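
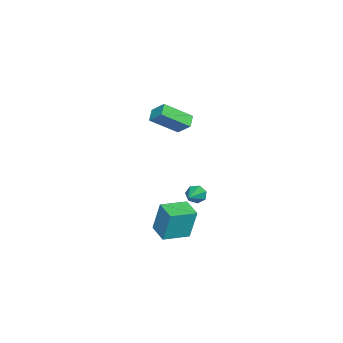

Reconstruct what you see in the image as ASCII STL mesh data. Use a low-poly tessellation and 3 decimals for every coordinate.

solid 
facet normal -0.918 -0.051 -0.393
outer loop
vertex 0.499 -1.671 -3.693
vertex 0.278 -1.294 -3.226
vertex 0.513 -1.126 -3.797
endloop
endfacet
facet normal 0.675 -0.155 -0.721
outer loop
vertex 0.499 -1.671 -3.693
vertex 0.513 -1.126 -3.797
vertex 1.802 -1.206 -2.574
endloop
endfacet
facet normal -0.918 -0.053 -0.393
outer loop
vertex 0.513 -1.126 -3.797
vertex 0.278 -1.294 -3.226
vertex 0.349 -0.707 -3.471
endloop
endfacet
facet normal 0.552 0.636 -0.540
outer loop
vertex 0.513 -1.126 -3.797
vertex 0.349 -0.707 -3.471
vertex 1.802 -1.206 -2.574
endloop
endfacet
facet normal -0.918 -0.053 -0.393
outer loop
vertex 0.349 -0.707 -3.471
vertex 0.278 -1.294 -3.226
vertex 0.132 -0.73 -2.961
endloop
endfacet
facet normal 0.240 0.960 0.145
outer loop
vertex 0.349 -0.707 -3.471
vertex 0.132 -0.73 -2.961
vertex 1.802 -1.206 -2.574
endloop
endfacet
facet normal -0.918 -0.053 -0.393
outer loop
vertex 0.132 -0.73 -2.961
vertex 0.278 -1.294 -3.226
vertex 0.025 -1.178 -2.65
endloop
endfacet
facet normal -0.026 0.574 0.818
outer loop
vertex 0.132 -0.73 -2.961
vertex 0.025 -1.178 -2.65
vertex 1.802 -1.206 -2.574
endloop
endfacet
facet normal -0.918 -0.052 -0.393
outer loop
vertex 0.025 -1.178 -2.65
vertex 0.278 -1.294 -3.226
vertex 0.108 -1.713 -2.773
endloop
endfacet
facet normal -0.045 -0.230 0.972
outer loop
vertex 0.025 -1.178 -2.65
vertex 0.108 -1.713 -2.773
vertex 1.802 -1.206 -2.574
endloop
endfacet
facet normal -0.918 -0.054 -0.394
outer loop
vertex 0.108 -1.713 -2.773
vertex 0.278 -1.294 -3.226
vertex 0.32 -1.932 -3.237
endloop
endfacet
facet normal 0.196 -0.849 0.490
outer loop
vertex 0.108 -1.713 -2.773
vertex 0.32 -1.932 -3.237
vertex 1.802 -1.206 -2.574
endloop
endfacet
facet normal -0.919 -0.054 -0.391
outer loop
vertex 0.32 -1.932 -3.237
vertex 0.278 -1.294 -3.226
vertex 0.499 -1.671 -3.693
endloop
endfacet
facet normal 0.517 -0.815 -0.263
outer loop
vertex 0.32 -1.932 -3.237
vertex 0.499 -1.671 -3.693
vertex 1.802 -1.206 -2.574
endloop
endfacet
facet normal -0.427 0.697 -0.576
outer loop
vertex 1.222 -1.17 3.667
vertex 1.953 -1.05 3.27
vertex 0.933 -1.992 2.887
endloop
endfacet
facet normal -0.869 -0.143 0.473
outer loop
vertex 1.767 -3.35 4.01
vertex 1.222 -1.17 3.667
vertex 0.933 -1.992 2.887
endloop
endfacet
facet normal -0.427 0.697 -0.576
outer loop
vertex 0.933 -1.992 2.887
vertex 1.953 -1.05 3.27
vertex 1.664 -1.872 2.49
endloop
endfacet
facet normal -0.247 -0.703 -0.667
outer loop
vertex 1.664 -1.872 2.49
vertex 1.767 -3.35 4.01
vertex 0.933 -1.992 2.887
endloop
endfacet
facet normal 0.247 0.703 0.667
outer loop
vertex 1.222 -1.17 3.667
vertex 2.787 -2.408 4.393
vertex 1.953 -1.05 3.27
endloop
endfacet
facet normal -0.869 -0.143 0.473
outer loop
vertex 2.056 -2.528 4.79
vertex 1.222 -1.17 3.667
vertex 1.767 -3.35 4.01
endloop
endfacet
facet normal 0.247 0.703 0.667
outer loop
vertex 2.056 -2.528 4.79
vertex 2.787 -2.408 4.393
vertex 1.222 -1.17 3.667
endloop
endfacet
facet normal 0.869 0.143 -0.473
outer loop
vertex 1.953 -1.05 3.27
vertex 2.787 -2.408 4.393
vertex 1.664 -1.872 2.49
endloop
endfacet
facet normal -0.247 -0.703 -0.667
outer loop
vertex 2.498 -3.23 3.613
vertex 1.767 -3.35 4.01
vertex 1.664 -1.872 2.49
endloop
endfacet
facet normal 0.869 0.143 -0.473
outer loop
vertex 1.664 -1.872 2.49
vertex 2.787 -2.408 4.393
vertex 2.498 -3.23 3.613
endloop
endfacet
facet normal 0.427 -0.697 0.576
outer loop
vertex 2.498 -3.23 3.613
vertex 2.056 -2.528 4.79
vertex 1.767 -3.35 4.01
endloop
endfacet
facet normal 0.427 -0.697 0.576
outer loop
vertex 2.787 -2.408 4.393
vertex 2.056 -2.528 4.79
vertex 2.498 -3.23 3.613
endloop
endfacet
facet normal -0.683 -0.715 0.151
outer loop
vertex 4.029 -2.044 -1.939
vertex 2.816 -0.94 -2.196
vertex 4.049 -2.475 -3.892
endloop
endfacet
facet normal 0.730 -0.666 0.154
outer loop
vertex 4.924 -1.56 -4.084
vertex 4.029 -2.044 -1.939
vertex 4.049 -2.475 -3.892
endloop
endfacet
facet normal -0.683 -0.715 0.150
outer loop
vertex 4.049 -2.475 -3.892
vertex 2.816 -0.94 -2.196
vertex 2.837 -1.371 -4.148
endloop
endfacet
facet normal 0.010 -0.215 -0.977
outer loop
vertex 2.837 -1.371 -4.148
vertex 4.924 -1.56 -4.084
vertex 4.049 -2.475 -3.892
endloop
endfacet
facet normal -0.011 0.215 0.976
outer loop
vertex 4.029 -2.044 -1.939
vertex 3.691 -0.025 -2.388
vertex 2.816 -0.94 -2.196
endloop
endfacet
facet normal 0.731 -0.665 0.155
outer loop
vertex 4.903 -1.129 -2.132
vertex 4.029 -2.044 -1.939
vertex 4.924 -1.56 -4.084
endloop
endfacet
facet normal -0.010 0.215 0.976
outer loop
vertex 4.903 -1.129 -2.132
vertex 3.691 -0.025 -2.388
vertex 4.029 -2.044 -1.939
endloop
endfacet
facet normal -0.730 0.666 -0.155
outer loop
vertex 2.816 -0.94 -2.196
vertex 3.691 -0.025 -2.388
vertex 2.837 -1.371 -4.148
endloop
endfacet
facet normal 0.010 -0.216 -0.976
outer loop
vertex 3.711 -0.456 -4.341
vertex 4.924 -1.56 -4.084
vertex 2.837 -1.371 -4.148
endloop
endfacet
facet normal -0.731 0.665 -0.154
outer loop
vertex 2.837 -1.371 -4.148
vertex 3.691 -0.025 -2.388
vertex 3.711 -0.456 -4.341
endloop
endfacet
facet normal 0.683 0.715 -0.151
outer loop
vertex 3.711 -0.456 -4.341
vertex 4.903 -1.129 -2.132
vertex 4.924 -1.56 -4.084
endloop
endfacet
facet normal 0.683 0.715 -0.151
outer loop
vertex 3.691 -0.025 -2.388
vertex 4.903 -1.129 -2.132
vertex 3.711 -0.456 -4.341
endloop
endfacet

endsolid


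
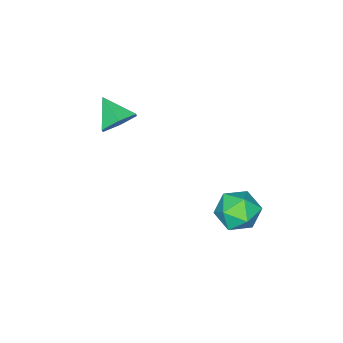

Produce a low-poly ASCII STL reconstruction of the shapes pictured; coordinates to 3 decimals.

solid 
facet normal 0.171 0.814 -0.555
outer loop
vertex -0.838 -0.701 2.166
vertex -1.675 -0.585 2.078
vertex -1.262 -0.227 2.73
endloop
endfacet
facet normal 0.662 -0.249 0.707
outer loop
vertex -0.838 -0.701 2.166
vertex -1.262 -0.227 2.73
vertex -1.905 -1.675 2.822
endloop
endfacet
facet normal 0.171 0.814 -0.555
outer loop
vertex -1.262 -0.227 2.73
vertex -1.675 -0.585 2.078
vertex -2.1 -0.111 2.642
endloop
endfacet
facet normal -0.090 0.103 0.991
outer loop
vertex -1.262 -0.227 2.73
vertex -2.1 -0.111 2.642
vertex -1.905 -1.675 2.822
endloop
endfacet
facet normal 0.171 0.814 -0.555
outer loop
vertex -2.1 -0.111 2.642
vertex -1.675 -0.585 2.078
vertex -2.513 -0.468 1.991
endloop
endfacet
facet normal -0.834 -0.041 0.551
outer loop
vertex -2.1 -0.111 2.642
vertex -2.513 -0.468 1.991
vertex -1.905 -1.675 2.822
endloop
endfacet
facet normal 0.171 0.814 -0.555
outer loop
vertex -2.513 -0.468 1.991
vertex -1.675 -0.585 2.078
vertex -2.088 -0.942 1.427
endloop
endfacet
facet normal -0.827 -0.535 -0.173
outer loop
vertex -2.513 -0.468 1.991
vertex -2.088 -0.942 1.427
vertex -1.905 -1.675 2.822
endloop
endfacet
facet normal 0.171 0.814 -0.555
outer loop
vertex -2.088 -0.942 1.427
vertex -1.675 -0.585 2.078
vertex -1.251 -1.058 1.514
endloop
endfacet
facet normal -0.075 -0.887 -0.456
outer loop
vertex -2.088 -0.942 1.427
vertex -1.251 -1.058 1.514
vertex -1.905 -1.675 2.822
endloop
endfacet
facet normal 0.171 0.814 -0.554
outer loop
vertex -1.251 -1.058 1.514
vertex -1.675 -0.585 2.078
vertex -0.838 -0.701 2.166
endloop
endfacet
facet normal 0.669 -0.743 -0.016
outer loop
vertex -1.251 -1.058 1.514
vertex -0.838 -0.701 2.166
vertex -1.905 -1.675 2.822
endloop
endfacet
facet normal -0.086 0.804 0.588
outer loop
vertex -4.016 4.616 -1.593
vertex -3.475 4.159 -0.889
vertex -3.022 4.716 -1.585
endloop
endfacet
facet normal -0.099 0.990 -0.101
outer loop
vertex -4.016 4.616 -1.593
vertex -3.022 4.716 -1.585
vertex -3.503 4.58 -2.45
endloop
endfacet
facet normal -0.641 0.648 -0.411
outer loop
vertex -4.016 4.616 -1.593
vertex -3.503 4.58 -2.45
vertex -4.253 3.94 -2.289
endloop
endfacet
facet normal -0.964 0.250 0.086
outer loop
vertex -4.016 4.616 -1.593
vertex -4.253 3.94 -2.289
vertex -4.235 3.679 -1.325
endloop
endfacet
facet normal -0.622 0.346 0.703
outer loop
vertex -4.016 4.616 -1.593
vertex -4.235 3.679 -1.325
vertex -3.475 4.159 -0.889
endloop
endfacet
facet normal 0.507 0.762 -0.402
outer loop
vertex -3.503 4.58 -2.45
vertex -3.022 4.716 -1.585
vertex -2.645 4.101 -2.275
endloop
endfacet
facet normal 0.528 0.461 0.713
outer loop
vertex -3.022 4.716 -1.585
vertex -3.475 4.159 -0.889
vertex -2.627 3.84 -1.311
endloop
endfacet
facet normal -0.339 -0.279 0.898
outer loop
vertex -3.475 4.159 -0.889
vertex -4.235 3.679 -1.325
vertex -3.377 3.2 -1.15
endloop
endfacet
facet normal -0.895 -0.435 -0.101
outer loop
vertex -4.235 3.679 -1.325
vertex -4.253 3.94 -2.289
vertex -3.858 3.064 -2.015
endloop
endfacet
facet normal -0.372 0.208 -0.905
outer loop
vertex -4.253 3.94 -2.289
vertex -3.503 4.58 -2.45
vertex -3.405 3.621 -2.711
endloop
endfacet
facet normal 0.964 -0.250 -0.086
outer loop
vertex -2.864 3.164 -2.007
vertex -2.645 4.101 -2.275
vertex -2.627 3.84 -1.311
endloop
endfacet
facet normal 0.641 -0.648 0.411
outer loop
vertex -2.864 3.164 -2.007
vertex -2.627 3.84 -1.311
vertex -3.377 3.2 -1.15
endloop
endfacet
facet normal 0.099 -0.990 0.101
outer loop
vertex -2.864 3.164 -2.007
vertex -3.377 3.2 -1.15
vertex -3.858 3.064 -2.015
endloop
endfacet
facet normal 0.086 -0.804 -0.588
outer loop
vertex -2.864 3.164 -2.007
vertex -3.858 3.064 -2.015
vertex -3.405 3.621 -2.711
endloop
endfacet
facet normal 0.622 -0.346 -0.703
outer loop
vertex -2.864 3.164 -2.007
vertex -3.405 3.621 -2.711
vertex -2.645 4.101 -2.275
endloop
endfacet
facet normal 0.895 0.435 0.101
outer loop
vertex -2.627 3.84 -1.311
vertex -2.645 4.101 -2.275
vertex -3.022 4.716 -1.585
endloop
endfacet
facet normal 0.372 -0.208 0.905
outer loop
vertex -3.377 3.2 -1.15
vertex -2.627 3.84 -1.311
vertex -3.475 4.159 -0.889
endloop
endfacet
facet normal -0.507 -0.762 0.402
outer loop
vertex -3.858 3.064 -2.015
vertex -3.377 3.2 -1.15
vertex -4.235 3.679 -1.325
endloop
endfacet
facet normal -0.528 -0.461 -0.713
outer loop
vertex -3.405 3.621 -2.711
vertex -3.858 3.064 -2.015
vertex -4.253 3.94 -2.289
endloop
endfacet
facet normal 0.339 0.279 -0.898
outer loop
vertex -2.645 4.101 -2.275
vertex -3.405 3.621 -2.711
vertex -3.503 4.58 -2.45
endloop
endfacet

endsolid


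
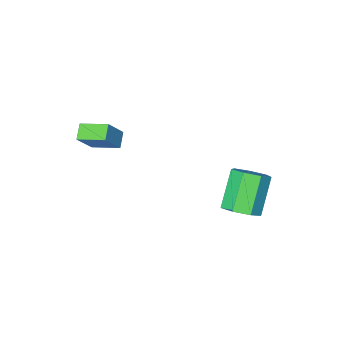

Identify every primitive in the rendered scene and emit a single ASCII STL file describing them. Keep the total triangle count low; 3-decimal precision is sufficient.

solid 
facet normal -0.548 -0.639 0.540
outer loop
vertex 2.734 -2.929 2.443
vertex 1.87 -1.849 2.845
vertex 1.854 -3.187 1.244
endloop
endfacet
facet normal 0.600 -0.749 -0.279
outer loop
vertex 2.33 -2.631 0.775
vertex 2.734 -2.929 2.443
vertex 1.854 -3.187 1.244
endloop
endfacet
facet normal -0.547 -0.640 0.540
outer loop
vertex 1.854 -3.187 1.244
vertex 1.87 -1.849 2.845
vertex 0.989 -2.108 1.646
endloop
endfacet
facet normal -0.583 -0.171 -0.794
outer loop
vertex 0.989 -2.108 1.646
vertex 2.33 -2.631 0.775
vertex 1.854 -3.187 1.244
endloop
endfacet
facet normal 0.583 0.171 0.794
outer loop
vertex 2.734 -2.929 2.443
vertex 2.346 -1.293 2.376
vertex 1.87 -1.849 2.845
endloop
endfacet
facet normal 0.600 -0.749 -0.279
outer loop
vertex 3.211 -2.372 1.974
vertex 2.734 -2.929 2.443
vertex 2.33 -2.631 0.775
endloop
endfacet
facet normal 0.582 0.171 0.795
outer loop
vertex 3.211 -2.372 1.974
vertex 2.346 -1.293 2.376
vertex 2.734 -2.929 2.443
endloop
endfacet
facet normal -0.600 0.749 0.279
outer loop
vertex 1.87 -1.849 2.845
vertex 2.346 -1.293 2.376
vertex 0.989 -2.108 1.646
endloop
endfacet
facet normal -0.583 -0.170 -0.795
outer loop
vertex 1.466 -1.551 1.177
vertex 2.33 -2.631 0.775
vertex 0.989 -2.108 1.646
endloop
endfacet
facet normal -0.600 0.749 0.279
outer loop
vertex 0.989 -2.108 1.646
vertex 2.346 -1.293 2.376
vertex 1.466 -1.551 1.177
endloop
endfacet
facet normal 0.547 0.639 -0.540
outer loop
vertex 1.466 -1.551 1.177
vertex 3.211 -2.372 1.974
vertex 2.33 -2.631 0.775
endloop
endfacet
facet normal 0.547 0.640 -0.539
outer loop
vertex 2.346 -1.293 2.376
vertex 3.211 -2.372 1.974
vertex 1.466 -1.551 1.177
endloop
endfacet
facet normal 0.511 0.405 -0.758
outer loop
vertex -0.974 3.018 -0.601
vertex -1.751 3.429 -0.905
vertex -1.119 3.755 -0.305
endloop
endfacet
facet normal 0.841 -0.051 0.539
outer loop
vertex -0.974 3.018 -0.601
vertex -1.119 3.755 -0.305
vertex -2.032 2.179 0.969
endloop
endfacet
facet normal 0.840 -0.051 0.540
outer loop
vertex -2.032 2.179 0.969
vertex -1.119 3.755 -0.305
vertex -2.177 2.916 1.264
endloop
endfacet
facet normal -0.511 -0.404 0.759
outer loop
vertex -2.032 2.179 0.969
vertex -2.177 2.916 1.264
vertex -2.809 2.591 0.665
endloop
endfacet
facet normal 0.510 0.406 -0.758
outer loop
vertex -1.119 3.755 -0.305
vertex -1.751 3.429 -0.905
vertex -1.74 4.246 -0.46
endloop
endfacet
facet normal 0.383 0.682 0.623
outer loop
vertex -1.119 3.755 -0.305
vertex -1.74 4.246 -0.46
vertex -2.177 2.916 1.264
endloop
endfacet
facet normal 0.384 0.681 0.623
outer loop
vertex -2.177 2.916 1.264
vertex -1.74 4.246 -0.46
vertex -2.798 3.408 1.109
endloop
endfacet
facet normal -0.510 -0.405 0.758
outer loop
vertex -2.177 2.916 1.264
vertex -2.798 3.408 1.109
vertex -2.809 2.591 0.665
endloop
endfacet
facet normal 0.512 0.406 -0.757
outer loop
vertex -1.74 4.246 -0.46
vertex -1.751 3.429 -0.905
vertex -2.369 4.123 -0.951
endloop
endfacet
facet normal -0.362 0.902 0.238
outer loop
vertex -1.74 4.246 -0.46
vertex -2.369 4.123 -0.951
vertex -2.798 3.408 1.109
endloop
endfacet
facet normal -0.363 0.901 0.237
outer loop
vertex -2.798 3.408 1.109
vertex -2.369 4.123 -0.951
vertex -3.427 3.284 0.618
endloop
endfacet
facet normal -0.512 -0.405 0.758
outer loop
vertex -2.798 3.408 1.109
vertex -3.427 3.284 0.618
vertex -2.809 2.591 0.665
endloop
endfacet
facet normal 0.511 0.405 -0.759
outer loop
vertex -2.369 4.123 -0.951
vertex -1.751 3.429 -0.905
vertex -2.533 3.477 -1.406
endloop
endfacet
facet normal -0.835 0.442 -0.327
outer loop
vertex -2.369 4.123 -0.951
vertex -2.533 3.477 -1.406
vertex -3.427 3.284 0.618
endloop
endfacet
facet normal -0.835 0.442 -0.327
outer loop
vertex -3.427 3.284 0.618
vertex -2.533 3.477 -1.406
vertex -3.591 2.638 0.163
endloop
endfacet
facet normal -0.511 -0.404 0.758
outer loop
vertex -3.427 3.284 0.618
vertex -3.591 2.638 0.163
vertex -2.809 2.591 0.665
endloop
endfacet
facet normal 0.511 0.405 -0.758
outer loop
vertex -2.533 3.477 -1.406
vertex -1.751 3.429 -0.905
vertex -2.108 2.795 -1.484
endloop
endfacet
facet normal -0.679 -0.350 -0.645
outer loop
vertex -2.533 3.477 -1.406
vertex -2.108 2.795 -1.484
vertex -3.591 2.638 0.163
endloop
endfacet
facet normal -0.679 -0.350 -0.645
outer loop
vertex -3.591 2.638 0.163
vertex -2.108 2.795 -1.484
vertex -3.166 1.957 0.085
endloop
endfacet
facet normal -0.511 -0.406 0.758
outer loop
vertex -3.591 2.638 0.163
vertex -3.166 1.957 0.085
vertex -2.809 2.591 0.665
endloop
endfacet
facet normal 0.511 0.405 -0.758
outer loop
vertex -2.108 2.795 -1.484
vertex -1.751 3.429 -0.905
vertex -1.414 2.591 -1.125
endloop
endfacet
facet normal -0.012 -0.879 -0.477
outer loop
vertex -2.108 2.795 -1.484
vertex -1.414 2.591 -1.125
vertex -3.166 1.957 0.085
endloop
endfacet
facet normal -0.012 -0.878 -0.478
outer loop
vertex -3.166 1.957 0.085
vertex -1.414 2.591 -1.125
vertex -2.472 1.752 0.444
endloop
endfacet
facet normal -0.512 -0.405 0.758
outer loop
vertex -3.166 1.957 0.085
vertex -2.472 1.752 0.444
vertex -2.809 2.591 0.665
endloop
endfacet
facet normal 0.511 0.405 -0.759
outer loop
vertex -1.414 2.591 -1.125
vertex -1.751 3.429 -0.905
vertex -0.974 3.018 -0.601
endloop
endfacet
facet normal 0.665 -0.746 0.049
outer loop
vertex -1.414 2.591 -1.125
vertex -0.974 3.018 -0.601
vertex -2.472 1.752 0.444
endloop
endfacet
facet normal 0.665 -0.746 0.049
outer loop
vertex -2.472 1.752 0.444
vertex -0.974 3.018 -0.601
vertex -2.032 2.179 0.969
endloop
endfacet
facet normal -0.511 -0.405 0.758
outer loop
vertex -2.472 1.752 0.444
vertex -2.032 2.179 0.969
vertex -2.809 2.591 0.665
endloop
endfacet

endsolid


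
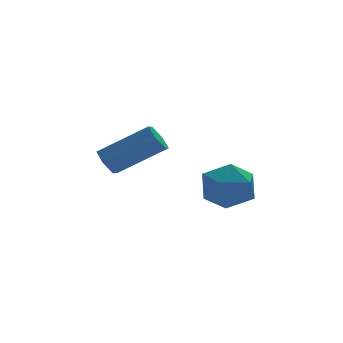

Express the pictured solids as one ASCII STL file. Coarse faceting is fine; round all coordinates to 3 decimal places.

solid 
facet normal -0.177 0.561 0.809
outer loop
vertex 2.492 -1.205 -0.042
vertex 1.591 -1.605 0.038
vertex 2.361 -2.023 0.497
endloop
endfacet
facet normal 0.519 0.411 0.750
outer loop
vertex 2.492 -1.205 -0.042
vertex 2.361 -2.023 0.497
vertex 3.149 -1.942 -0.093
endloop
endfacet
facet normal 0.745 0.656 0.120
outer loop
vertex 2.492 -1.205 -0.042
vertex 3.149 -1.942 -0.093
vertex 2.868 -1.472 -0.916
endloop
endfacet
facet normal 0.189 0.959 -0.211
outer loop
vertex 2.492 -1.205 -0.042
vertex 2.868 -1.472 -0.916
vertex 1.905 -1.264 -0.835
endloop
endfacet
facet normal -0.380 0.900 0.215
outer loop
vertex 2.492 -1.205 -0.042
vertex 1.905 -1.264 -0.835
vertex 1.591 -1.605 0.038
endloop
endfacet
facet normal 0.591 -0.300 0.749
outer loop
vertex 3.149 -1.942 -0.093
vertex 2.361 -2.023 0.497
vertex 2.655 -2.796 -0.045
endloop
endfacet
facet normal -0.534 -0.057 0.844
outer loop
vertex 2.361 -2.023 0.497
vertex 1.591 -1.605 0.038
vertex 1.692 -2.588 0.036
endloop
endfacet
facet normal -0.862 0.492 -0.118
outer loop
vertex 1.591 -1.605 0.038
vertex 1.905 -1.264 -0.835
vertex 1.411 -2.118 -0.787
endloop
endfacet
facet normal 0.059 0.588 -0.807
outer loop
vertex 1.905 -1.264 -0.835
vertex 2.868 -1.472 -0.916
vertex 2.199 -2.037 -1.377
endloop
endfacet
facet normal 0.958 0.099 -0.270
outer loop
vertex 2.868 -1.472 -0.916
vertex 3.149 -1.942 -0.093
vertex 2.969 -2.455 -0.918
endloop
endfacet
facet normal -0.189 -0.959 0.211
outer loop
vertex 2.068 -2.855 -0.838
vertex 2.655 -2.796 -0.045
vertex 1.692 -2.588 0.036
endloop
endfacet
facet normal -0.745 -0.656 -0.120
outer loop
vertex 2.068 -2.855 -0.838
vertex 1.692 -2.588 0.036
vertex 1.411 -2.118 -0.787
endloop
endfacet
facet normal -0.519 -0.411 -0.750
outer loop
vertex 2.068 -2.855 -0.838
vertex 1.411 -2.118 -0.787
vertex 2.199 -2.037 -1.377
endloop
endfacet
facet normal 0.177 -0.561 -0.809
outer loop
vertex 2.068 -2.855 -0.838
vertex 2.199 -2.037 -1.377
vertex 2.969 -2.455 -0.918
endloop
endfacet
facet normal 0.380 -0.900 -0.215
outer loop
vertex 2.068 -2.855 -0.838
vertex 2.969 -2.455 -0.918
vertex 2.655 -2.796 -0.045
endloop
endfacet
facet normal -0.059 -0.588 0.807
outer loop
vertex 1.692 -2.588 0.036
vertex 2.655 -2.796 -0.045
vertex 2.361 -2.023 0.497
endloop
endfacet
facet normal -0.958 -0.099 0.270
outer loop
vertex 1.411 -2.118 -0.787
vertex 1.692 -2.588 0.036
vertex 1.591 -1.605 0.038
endloop
endfacet
facet normal -0.591 0.300 -0.749
outer loop
vertex 2.199 -2.037 -1.377
vertex 1.411 -2.118 -0.787
vertex 1.905 -1.264 -0.835
endloop
endfacet
facet normal 0.534 0.057 -0.844
outer loop
vertex 2.969 -2.455 -0.918
vertex 2.199 -2.037 -1.377
vertex 2.868 -1.472 -0.916
endloop
endfacet
facet normal 0.862 -0.492 0.118
outer loop
vertex 2.655 -2.796 -0.045
vertex 2.969 -2.455 -0.918
vertex 3.149 -1.942 -0.093
endloop
endfacet
facet normal -0.791 0.283 -0.543
outer loop
vertex 0.093 1.81 -0.983
vertex -0.227 1.881 -0.48
vertex 0.09 2.34 -0.702
endloop
endfacet
facet normal 0.612 0.373 -0.697
outer loop
vertex 0.093 1.81 -0.983
vertex 0.09 2.34 -0.702
vertex 1.667 1.248 0.098
endloop
endfacet
facet normal 0.612 0.374 -0.697
outer loop
vertex 1.667 1.248 0.098
vertex 0.09 2.34 -0.702
vertex 1.663 1.778 0.379
endloop
endfacet
facet normal 0.790 -0.282 0.544
outer loop
vertex 1.667 1.248 0.098
vertex 1.663 1.778 0.379
vertex 1.347 1.319 0.6
endloop
endfacet
facet normal -0.791 0.283 -0.543
outer loop
vertex 0.09 2.34 -0.702
vertex -0.227 1.881 -0.48
vertex -0.23 2.411 -0.199
endloop
endfacet
facet normal 0.301 0.952 0.057
outer loop
vertex 0.09 2.34 -0.702
vertex -0.23 2.411 -0.199
vertex 1.663 1.778 0.379
endloop
endfacet
facet normal 0.301 0.952 0.057
outer loop
vertex 1.663 1.778 0.379
vertex -0.23 2.411 -0.199
vertex 1.343 1.849 0.882
endloop
endfacet
facet normal 0.791 -0.283 0.543
outer loop
vertex 1.663 1.778 0.379
vertex 1.343 1.849 0.882
vertex 1.347 1.319 0.6
endloop
endfacet
facet normal -0.790 0.284 -0.544
outer loop
vertex -0.23 2.411 -0.199
vertex -0.227 1.881 -0.48
vertex -0.547 1.952 0.022
endloop
endfacet
facet normal -0.312 0.578 0.754
outer loop
vertex -0.23 2.411 -0.199
vertex -0.547 1.952 0.022
vertex 1.343 1.849 0.882
endloop
endfacet
facet normal -0.312 0.578 0.754
outer loop
vertex 1.343 1.849 0.882
vertex -0.547 1.952 0.022
vertex 1.027 1.39 1.103
endloop
endfacet
facet normal 0.791 -0.283 0.543
outer loop
vertex 1.343 1.849 0.882
vertex 1.027 1.39 1.103
vertex 1.347 1.319 0.6
endloop
endfacet
facet normal -0.790 0.282 -0.544
outer loop
vertex -0.547 1.952 0.022
vertex -0.227 1.881 -0.48
vertex -0.543 1.422 -0.259
endloop
endfacet
facet normal -0.612 -0.374 0.697
outer loop
vertex -0.547 1.952 0.022
vertex -0.543 1.422 -0.259
vertex 1.027 1.39 1.103
endloop
endfacet
facet normal -0.612 -0.373 0.697
outer loop
vertex 1.027 1.39 1.103
vertex -0.543 1.422 -0.259
vertex 1.03 0.86 0.822
endloop
endfacet
facet normal 0.791 -0.283 0.543
outer loop
vertex 1.027 1.39 1.103
vertex 1.03 0.86 0.822
vertex 1.347 1.319 0.6
endloop
endfacet
facet normal -0.791 0.283 -0.543
outer loop
vertex -0.543 1.422 -0.259
vertex -0.227 1.881 -0.48
vertex -0.223 1.351 -0.762
endloop
endfacet
facet normal -0.301 -0.952 -0.057
outer loop
vertex -0.543 1.422 -0.259
vertex -0.223 1.351 -0.762
vertex 1.03 0.86 0.822
endloop
endfacet
facet normal -0.301 -0.952 -0.057
outer loop
vertex 1.03 0.86 0.822
vertex -0.223 1.351 -0.762
vertex 1.35 0.789 0.319
endloop
endfacet
facet normal 0.791 -0.283 0.543
outer loop
vertex 1.03 0.86 0.822
vertex 1.35 0.789 0.319
vertex 1.347 1.319 0.6
endloop
endfacet
facet normal -0.791 0.283 -0.543
outer loop
vertex -0.223 1.351 -0.762
vertex -0.227 1.881 -0.48
vertex 0.093 1.81 -0.983
endloop
endfacet
facet normal 0.312 -0.578 -0.754
outer loop
vertex -0.223 1.351 -0.762
vertex 0.093 1.81 -0.983
vertex 1.35 0.789 0.319
endloop
endfacet
facet normal 0.311 -0.578 -0.754
outer loop
vertex 1.35 0.789 0.319
vertex 0.093 1.81 -0.983
vertex 1.667 1.248 0.098
endloop
endfacet
facet normal 0.790 -0.284 0.544
outer loop
vertex 1.35 0.789 0.319
vertex 1.667 1.248 0.098
vertex 1.347 1.319 0.6
endloop
endfacet

endsolid


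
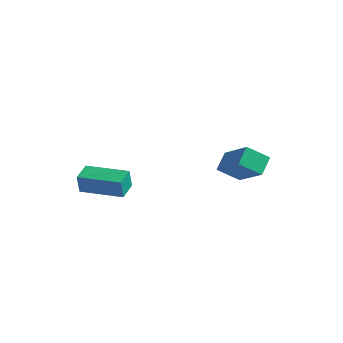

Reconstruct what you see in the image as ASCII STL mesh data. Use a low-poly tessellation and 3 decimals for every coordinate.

solid 
facet normal -0.968 -0.247 -0.052
outer loop
vertex -4.167 -0.702 3.152
vertex -4.396 0.17 3.281
vertex -4.154 -0.567 2.263
endloop
endfacet
facet normal 0.252 -0.957 -0.142
outer loop
vertex -2.364 -0.11 2.359
vertex -4.167 -0.702 3.152
vertex -4.154 -0.567 2.263
endloop
endfacet
facet normal -0.968 -0.247 -0.051
outer loop
vertex -4.154 -0.567 2.263
vertex -4.396 0.17 3.281
vertex -4.383 0.304 2.391
endloop
endfacet
facet normal 0.015 0.149 -0.989
outer loop
vertex -4.383 0.304 2.391
vertex -2.364 -0.11 2.359
vertex -4.154 -0.567 2.263
endloop
endfacet
facet normal -0.015 -0.150 0.989
outer loop
vertex -4.167 -0.702 3.152
vertex -2.606 0.627 3.377
vertex -4.396 0.17 3.281
endloop
endfacet
facet normal 0.253 -0.957 -0.140
outer loop
vertex -2.377 -0.244 3.249
vertex -4.167 -0.702 3.152
vertex -2.364 -0.11 2.359
endloop
endfacet
facet normal -0.015 -0.149 0.989
outer loop
vertex -2.377 -0.244 3.249
vertex -2.606 0.627 3.377
vertex -4.167 -0.702 3.152
endloop
endfacet
facet normal -0.252 0.957 0.140
outer loop
vertex -4.396 0.17 3.281
vertex -2.606 0.627 3.377
vertex -4.383 0.304 2.391
endloop
endfacet
facet normal 0.015 0.150 -0.989
outer loop
vertex -2.593 0.762 2.488
vertex -2.364 -0.11 2.359
vertex -4.383 0.304 2.391
endloop
endfacet
facet normal -0.253 0.957 0.142
outer loop
vertex -4.383 0.304 2.391
vertex -2.606 0.627 3.377
vertex -2.593 0.762 2.488
endloop
endfacet
facet normal 0.968 0.247 0.051
outer loop
vertex -2.593 0.762 2.488
vertex -2.377 -0.244 3.249
vertex -2.364 -0.11 2.359
endloop
endfacet
facet normal 0.968 0.247 0.052
outer loop
vertex -2.606 0.627 3.377
vertex -2.377 -0.244 3.249
vertex -2.593 0.762 2.488
endloop
endfacet
facet normal -0.746 0.301 -0.593
outer loop
vertex 0.049 2.768 3.318
vertex -0.073 3.528 3.857
vertex 0.767 3.324 2.697
endloop
endfacet
facet normal 0.130 -0.809 -0.574
outer loop
vertex 2.133 2.772 3.783
vertex 0.049 2.768 3.318
vertex 0.767 3.324 2.697
endloop
endfacet
facet normal -0.746 0.302 -0.593
outer loop
vertex 0.767 3.324 2.697
vertex -0.073 3.528 3.857
vertex 0.645 4.084 3.237
endloop
endfacet
facet normal 0.653 0.506 -0.564
outer loop
vertex 0.645 4.084 3.237
vertex 2.133 2.772 3.783
vertex 0.767 3.324 2.697
endloop
endfacet
facet normal -0.653 -0.505 0.564
outer loop
vertex 0.049 2.768 3.318
vertex 1.293 2.976 4.943
vertex -0.073 3.528 3.857
endloop
endfacet
facet normal 0.130 -0.808 -0.574
outer loop
vertex 1.415 2.216 4.403
vertex 0.049 2.768 3.318
vertex 2.133 2.772 3.783
endloop
endfacet
facet normal -0.653 -0.506 0.564
outer loop
vertex 1.415 2.216 4.403
vertex 1.293 2.976 4.943
vertex 0.049 2.768 3.318
endloop
endfacet
facet normal -0.130 0.808 0.574
outer loop
vertex -0.073 3.528 3.857
vertex 1.293 2.976 4.943
vertex 0.645 4.084 3.237
endloop
endfacet
facet normal 0.653 0.505 -0.565
outer loop
vertex 2.011 3.532 4.322
vertex 2.133 2.772 3.783
vertex 0.645 4.084 3.237
endloop
endfacet
facet normal -0.129 0.808 0.574
outer loop
vertex 0.645 4.084 3.237
vertex 1.293 2.976 4.943
vertex 2.011 3.532 4.322
endloop
endfacet
facet normal 0.746 -0.301 0.594
outer loop
vertex 2.011 3.532 4.322
vertex 1.415 2.216 4.403
vertex 2.133 2.772 3.783
endloop
endfacet
facet normal 0.747 -0.302 0.593
outer loop
vertex 1.293 2.976 4.943
vertex 1.415 2.216 4.403
vertex 2.011 3.532 4.322
endloop
endfacet

endsolid


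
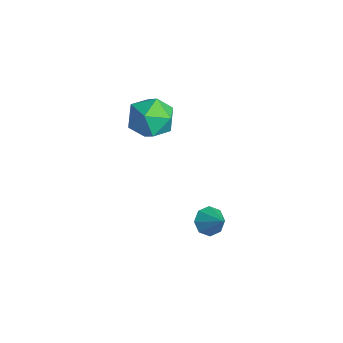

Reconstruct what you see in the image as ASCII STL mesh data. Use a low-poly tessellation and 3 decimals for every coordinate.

solid 
facet normal -0.744 -0.181 -0.644
outer loop
vertex 0.884 -1.763 -2.541
vertex 0.49 -1.612 -2.128
vertex 0.785 -1.323 -2.55
endloop
endfacet
facet normal 0.907 0.196 -0.372
outer loop
vertex 0.884 -1.763 -2.541
vertex 0.785 -1.323 -2.55
vertex 1.25 -1.428 -1.472
endloop
endfacet
facet normal -0.744 -0.181 -0.644
outer loop
vertex 0.785 -1.323 -2.55
vertex 0.49 -1.612 -2.128
vertex 0.513 -1.052 -2.312
endloop
endfacet
facet normal 0.607 0.773 -0.186
outer loop
vertex 0.785 -1.323 -2.55
vertex 0.513 -1.052 -2.312
vertex 1.25 -1.428 -1.472
endloop
endfacet
facet normal -0.744 -0.181 -0.643
outer loop
vertex 0.513 -1.052 -2.312
vertex 0.49 -1.612 -2.128
vertex 0.228 -1.109 -1.966
endloop
endfacet
facet normal 0.157 0.945 0.285
outer loop
vertex 0.513 -1.052 -2.312
vertex 0.228 -1.109 -1.966
vertex 1.25 -1.428 -1.472
endloop
endfacet
facet normal -0.745 -0.181 -0.642
outer loop
vertex 0.228 -1.109 -1.966
vertex 0.49 -1.612 -2.128
vertex 0.097 -1.461 -1.715
endloop
endfacet
facet normal -0.179 0.615 0.768
outer loop
vertex 0.228 -1.109 -1.966
vertex 0.097 -1.461 -1.715
vertex 1.25 -1.428 -1.472
endloop
endfacet
facet normal -0.745 -0.181 -0.643
outer loop
vertex 0.097 -1.461 -1.715
vertex 0.49 -1.612 -2.128
vertex 0.196 -1.901 -1.706
endloop
endfacet
facet normal -0.205 -0.026 0.978
outer loop
vertex 0.097 -1.461 -1.715
vertex 0.196 -1.901 -1.706
vertex 1.25 -1.428 -1.472
endloop
endfacet
facet normal -0.744 -0.182 -0.643
outer loop
vertex 0.196 -1.901 -1.706
vertex 0.49 -1.612 -2.128
vertex 0.468 -2.172 -1.944
endloop
endfacet
facet normal 0.094 -0.602 0.793
outer loop
vertex 0.196 -1.901 -1.706
vertex 0.468 -2.172 -1.944
vertex 1.25 -1.428 -1.472
endloop
endfacet
facet normal -0.744 -0.182 -0.643
outer loop
vertex 0.468 -2.172 -1.944
vertex 0.49 -1.612 -2.128
vertex 0.753 -2.115 -2.29
endloop
endfacet
facet normal 0.544 -0.775 0.321
outer loop
vertex 0.468 -2.172 -1.944
vertex 0.753 -2.115 -2.29
vertex 1.25 -1.428 -1.472
endloop
endfacet
facet normal -0.744 -0.182 -0.643
outer loop
vertex 0.753 -2.115 -2.29
vertex 0.49 -1.612 -2.128
vertex 0.884 -1.763 -2.541
endloop
endfacet
facet normal 0.881 -0.444 -0.163
outer loop
vertex 0.753 -2.115 -2.29
vertex 0.884 -1.763 -2.541
vertex 1.25 -1.428 -1.472
endloop
endfacet
facet normal -0.670 0.728 -0.146
outer loop
vertex -2.035 -2.464 1.609
vertex -2.386 -2.62 2.44
vertex -1.707 -2.016 2.336
endloop
endfacet
facet normal -0.064 0.862 -0.502
outer loop
vertex -2.035 -2.464 1.609
vertex -1.707 -2.016 2.336
vertex -1.133 -2.342 1.703
endloop
endfacet
facet normal 0.056 0.317 -0.947
outer loop
vertex -2.035 -2.464 1.609
vertex -1.133 -2.342 1.703
vertex -1.458 -3.147 1.414
endloop
endfacet
facet normal -0.475 -0.154 -0.866
outer loop
vertex -2.035 -2.464 1.609
vertex -1.458 -3.147 1.414
vertex -2.233 -3.318 1.87
endloop
endfacet
facet normal -0.923 0.101 -0.371
outer loop
vertex -2.035 -2.464 1.609
vertex -2.233 -3.318 1.87
vertex -2.386 -2.62 2.44
endloop
endfacet
facet normal 0.469 0.883 -0.029
outer loop
vertex -1.133 -2.342 1.703
vertex -1.707 -2.016 2.336
vertex -0.927 -2.422 2.59
endloop
endfacet
facet normal -0.509 0.666 0.545
outer loop
vertex -1.707 -2.016 2.336
vertex -2.386 -2.62 2.44
vertex -1.702 -2.593 3.046
endloop
endfacet
facet normal -0.919 -0.350 0.182
outer loop
vertex -2.386 -2.62 2.44
vertex -2.233 -3.318 1.87
vertex -2.027 -3.398 2.757
endloop
endfacet
facet normal -0.195 -0.762 -0.618
outer loop
vertex -2.233 -3.318 1.87
vertex -1.458 -3.147 1.414
vertex -1.453 -3.724 2.124
endloop
endfacet
facet normal 0.663 0.001 -0.749
outer loop
vertex -1.458 -3.147 1.414
vertex -1.133 -2.342 1.703
vertex -0.774 -3.12 2.02
endloop
endfacet
facet normal 0.475 0.154 0.866
outer loop
vertex -1.125 -3.276 2.851
vertex -0.927 -2.422 2.59
vertex -1.702 -2.593 3.046
endloop
endfacet
facet normal -0.056 -0.317 0.947
outer loop
vertex -1.125 -3.276 2.851
vertex -1.702 -2.593 3.046
vertex -2.027 -3.398 2.757
endloop
endfacet
facet normal 0.064 -0.862 0.502
outer loop
vertex -1.125 -3.276 2.851
vertex -2.027 -3.398 2.757
vertex -1.453 -3.724 2.124
endloop
endfacet
facet normal 0.670 -0.728 0.146
outer loop
vertex -1.125 -3.276 2.851
vertex -1.453 -3.724 2.124
vertex -0.774 -3.12 2.02
endloop
endfacet
facet normal 0.923 -0.101 0.371
outer loop
vertex -1.125 -3.276 2.851
vertex -0.774 -3.12 2.02
vertex -0.927 -2.422 2.59
endloop
endfacet
facet normal 0.195 0.762 0.618
outer loop
vertex -1.702 -2.593 3.046
vertex -0.927 -2.422 2.59
vertex -1.707 -2.016 2.336
endloop
endfacet
facet normal -0.663 -0.001 0.749
outer loop
vertex -2.027 -3.398 2.757
vertex -1.702 -2.593 3.046
vertex -2.386 -2.62 2.44
endloop
endfacet
facet normal -0.469 -0.883 0.029
outer loop
vertex -1.453 -3.724 2.124
vertex -2.027 -3.398 2.757
vertex -2.233 -3.318 1.87
endloop
endfacet
facet normal 0.509 -0.666 -0.545
outer loop
vertex -0.774 -3.12 2.02
vertex -1.453 -3.724 2.124
vertex -1.458 -3.147 1.414
endloop
endfacet
facet normal 0.919 0.350 -0.182
outer loop
vertex -0.927 -2.422 2.59
vertex -0.774 -3.12 2.02
vertex -1.133 -2.342 1.703
endloop
endfacet

endsolid


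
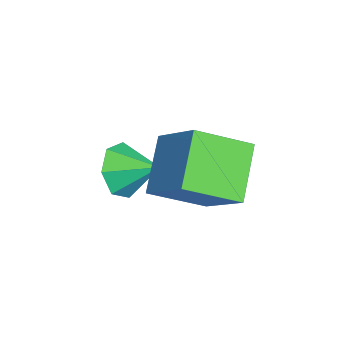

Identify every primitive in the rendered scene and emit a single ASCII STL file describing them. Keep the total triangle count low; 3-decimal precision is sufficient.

solid 
facet normal -0.337 -0.845 -0.416
outer loop
vertex 0.091 1.902 -4.233
vertex -0.335 1.669 -3.416
vertex -0.684 2.168 -4.146
endloop
endfacet
facet normal 0.225 0.824 -0.520
outer loop
vertex 0.091 1.902 -4.233
vertex -0.684 2.168 -4.146
vertex 0.095 2.751 -2.884
endloop
endfacet
facet normal -0.336 -0.845 -0.417
outer loop
vertex -0.684 2.168 -4.146
vertex -0.335 1.669 -3.416
vertex -1.197 2.058 -3.51
endloop
endfacet
facet normal -0.401 0.900 -0.168
outer loop
vertex -0.684 2.168 -4.146
vertex -1.197 2.058 -3.51
vertex 0.095 2.751 -2.884
endloop
endfacet
facet normal -0.336 -0.845 -0.416
outer loop
vertex -1.197 2.058 -3.51
vertex -0.335 1.669 -3.416
vertex -1.061 1.656 -2.803
endloop
endfacet
facet normal -0.584 0.652 0.483
outer loop
vertex -1.197 2.058 -3.51
vertex -1.061 1.656 -2.803
vertex 0.095 2.751 -2.884
endloop
endfacet
facet normal -0.336 -0.845 -0.416
outer loop
vertex -1.061 1.656 -2.803
vertex -0.335 1.669 -3.416
vertex -0.378 1.264 -2.558
endloop
endfacet
facet normal -0.186 0.267 0.946
outer loop
vertex -1.061 1.656 -2.803
vertex -0.378 1.264 -2.558
vertex 0.095 2.751 -2.884
endloop
endfacet
facet normal -0.337 -0.845 -0.416
outer loop
vertex -0.378 1.264 -2.558
vertex -0.335 1.669 -3.416
vertex 0.337 1.177 -2.96
endloop
endfacet
facet normal 0.493 0.034 0.869
outer loop
vertex -0.378 1.264 -2.558
vertex 0.337 1.177 -2.96
vertex 0.095 2.751 -2.884
endloop
endfacet
facet normal -0.336 -0.845 -0.416
outer loop
vertex 0.337 1.177 -2.96
vertex -0.335 1.669 -3.416
vertex 0.546 1.461 -3.705
endloop
endfacet
facet normal 0.941 0.130 0.313
outer loop
vertex 0.337 1.177 -2.96
vertex 0.546 1.461 -3.705
vertex 0.095 2.751 -2.884
endloop
endfacet
facet normal -0.336 -0.845 -0.416
outer loop
vertex 0.546 1.461 -3.705
vertex -0.335 1.669 -3.416
vertex 0.091 1.902 -4.233
endloop
endfacet
facet normal 0.821 0.482 -0.306
outer loop
vertex 0.546 1.461 -3.705
vertex 0.091 1.902 -4.233
vertex 0.095 2.751 -2.884
endloop
endfacet
facet normal -0.767 0.131 0.629
outer loop
vertex 1.811 3.734 0.091
vertex 1.381 5.296 -0.76
vertex 0.646 2.75 -1.124
endloop
endfacet
facet normal 0.235 -0.853 0.465
outer loop
vertex 2.079 2.504 -2.3
vertex 1.811 3.734 0.091
vertex 0.646 2.75 -1.124
endloop
endfacet
facet normal -0.766 0.131 0.629
outer loop
vertex 0.646 2.75 -1.124
vertex 1.381 5.296 -0.76
vertex 0.215 4.312 -1.975
endloop
endfacet
facet normal -0.598 -0.504 -0.623
outer loop
vertex 0.215 4.312 -1.975
vertex 2.079 2.504 -2.3
vertex 0.646 2.75 -1.124
endloop
endfacet
facet normal 0.598 0.504 0.623
outer loop
vertex 1.811 3.734 0.091
vertex 2.814 5.05 -1.936
vertex 1.381 5.296 -0.76
endloop
endfacet
facet normal 0.235 -0.853 0.465
outer loop
vertex 3.245 3.488 -1.085
vertex 1.811 3.734 0.091
vertex 2.079 2.504 -2.3
endloop
endfacet
facet normal 0.598 0.504 0.623
outer loop
vertex 3.245 3.488 -1.085
vertex 2.814 5.05 -1.936
vertex 1.811 3.734 0.091
endloop
endfacet
facet normal -0.235 0.853 -0.465
outer loop
vertex 1.381 5.296 -0.76
vertex 2.814 5.05 -1.936
vertex 0.215 4.312 -1.975
endloop
endfacet
facet normal -0.598 -0.504 -0.623
outer loop
vertex 1.649 4.066 -3.151
vertex 2.079 2.504 -2.3
vertex 0.215 4.312 -1.975
endloop
endfacet
facet normal -0.235 0.853 -0.465
outer loop
vertex 0.215 4.312 -1.975
vertex 2.814 5.05 -1.936
vertex 1.649 4.066 -3.151
endloop
endfacet
facet normal 0.766 -0.132 -0.629
outer loop
vertex 1.649 4.066 -3.151
vertex 3.245 3.488 -1.085
vertex 2.079 2.504 -2.3
endloop
endfacet
facet normal 0.766 -0.131 -0.629
outer loop
vertex 2.814 5.05 -1.936
vertex 3.245 3.488 -1.085
vertex 1.649 4.066 -3.151
endloop
endfacet

endsolid


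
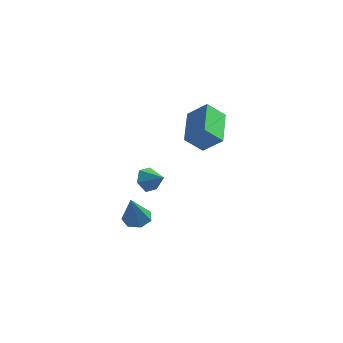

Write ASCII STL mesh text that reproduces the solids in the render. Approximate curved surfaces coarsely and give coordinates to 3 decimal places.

solid 
facet normal -0.780 -0.059 -0.623
outer loop
vertex 2.511 1.748 1.886
vertex 1.662 3.533 2.782
vertex 3.116 2.45 1.062
endloop
endfacet
facet normal 0.392 -0.822 -0.413
outer loop
vertex 4.138 2.527 1.878
vertex 2.511 1.748 1.886
vertex 3.116 2.45 1.062
endloop
endfacet
facet normal -0.780 -0.059 -0.623
outer loop
vertex 3.116 2.45 1.062
vertex 1.662 3.533 2.782
vertex 2.267 4.235 1.958
endloop
endfacet
facet normal 0.488 0.566 -0.665
outer loop
vertex 2.267 4.235 1.958
vertex 4.138 2.527 1.878
vertex 3.116 2.45 1.062
endloop
endfacet
facet normal -0.488 -0.566 0.665
outer loop
vertex 2.511 1.748 1.886
vertex 2.684 3.61 3.598
vertex 1.662 3.533 2.782
endloop
endfacet
facet normal 0.392 -0.822 -0.413
outer loop
vertex 3.533 1.825 2.702
vertex 2.511 1.748 1.886
vertex 4.138 2.527 1.878
endloop
endfacet
facet normal -0.488 -0.566 0.665
outer loop
vertex 3.533 1.825 2.702
vertex 2.684 3.61 3.598
vertex 2.511 1.748 1.886
endloop
endfacet
facet normal -0.392 0.822 0.413
outer loop
vertex 1.662 3.533 2.782
vertex 2.684 3.61 3.598
vertex 2.267 4.235 1.958
endloop
endfacet
facet normal 0.488 0.566 -0.665
outer loop
vertex 3.289 4.312 2.774
vertex 4.138 2.527 1.878
vertex 2.267 4.235 1.958
endloop
endfacet
facet normal -0.392 0.822 0.413
outer loop
vertex 2.267 4.235 1.958
vertex 2.684 3.61 3.598
vertex 3.289 4.312 2.774
endloop
endfacet
facet normal 0.780 0.059 0.623
outer loop
vertex 3.289 4.312 2.774
vertex 3.533 1.825 2.702
vertex 4.138 2.527 1.878
endloop
endfacet
facet normal 0.780 0.059 0.623
outer loop
vertex 2.684 3.61 3.598
vertex 3.533 1.825 2.702
vertex 3.289 4.312 2.774
endloop
endfacet
facet normal -0.913 0.132 -0.387
outer loop
vertex 0.999 1.788 -1.67
vertex 0.685 1.518 -1.021
vertex 0.826 2.272 -1.097
endloop
endfacet
facet normal 0.780 0.574 -0.250
outer loop
vertex 0.999 1.788 -1.67
vertex 0.826 2.272 -1.097
vertex 1.635 1.382 -0.619
endloop
endfacet
facet normal -0.913 0.132 -0.386
outer loop
vertex 0.826 2.272 -1.097
vertex 0.685 1.518 -1.021
vertex 0.512 2.002 -0.447
endloop
endfacet
facet normal 0.472 0.710 0.523
outer loop
vertex 0.826 2.272 -1.097
vertex 0.512 2.002 -0.447
vertex 1.635 1.382 -0.619
endloop
endfacet
facet normal -0.913 0.132 -0.387
outer loop
vertex 0.512 2.002 -0.447
vertex 0.685 1.518 -1.021
vertex 0.371 1.248 -0.372
endloop
endfacet
facet normal 0.185 0.063 0.981
outer loop
vertex 0.512 2.002 -0.447
vertex 0.371 1.248 -0.372
vertex 1.635 1.382 -0.619
endloop
endfacet
facet normal -0.913 0.131 -0.387
outer loop
vertex 0.371 1.248 -0.372
vertex 0.685 1.518 -1.021
vertex 0.545 0.765 -0.946
endloop
endfacet
facet normal 0.206 -0.717 0.666
outer loop
vertex 0.371 1.248 -0.372
vertex 0.545 0.765 -0.946
vertex 1.635 1.382 -0.619
endloop
endfacet
facet normal -0.913 0.131 -0.387
outer loop
vertex 0.545 0.765 -0.946
vertex 0.685 1.518 -1.021
vertex 0.859 1.035 -1.595
endloop
endfacet
facet normal 0.514 -0.851 -0.106
outer loop
vertex 0.545 0.765 -0.946
vertex 0.859 1.035 -1.595
vertex 1.635 1.382 -0.619
endloop
endfacet
facet normal -0.913 0.131 -0.387
outer loop
vertex 0.859 1.035 -1.595
vertex 0.685 1.518 -1.021
vertex 0.999 1.788 -1.67
endloop
endfacet
facet normal 0.800 -0.205 -0.563
outer loop
vertex 0.859 1.035 -1.595
vertex 0.999 1.788 -1.67
vertex 1.635 1.382 -0.619
endloop
endfacet
facet normal -0.152 0.522 -0.839
outer loop
vertex 0.279 1.534 -4.3
vertex -0.211 1.972 -3.939
vertex 0.529 2.064 -4.016
endloop
endfacet
facet normal 0.911 -0.410 -0.038
outer loop
vertex 0.279 1.534 -4.3
vertex 0.529 2.064 -4.016
vertex 0.091 0.928 -2.261
endloop
endfacet
facet normal -0.152 0.522 -0.839
outer loop
vertex 0.529 2.064 -4.016
vertex -0.211 1.972 -3.939
vertex 0.222 2.524 -3.674
endloop
endfacet
facet normal 0.871 0.283 0.401
outer loop
vertex 0.529 2.064 -4.016
vertex 0.222 2.524 -3.674
vertex 0.091 0.928 -2.261
endloop
endfacet
facet normal -0.151 0.522 -0.840
outer loop
vertex 0.222 2.524 -3.674
vertex -0.211 1.972 -3.939
vertex -0.412 2.569 -3.532
endloop
endfacet
facet normal 0.211 0.638 0.740
outer loop
vertex 0.222 2.524 -3.674
vertex -0.412 2.569 -3.532
vertex 0.091 0.928 -2.261
endloop
endfacet
facet normal -0.150 0.522 -0.840
outer loop
vertex -0.412 2.569 -3.532
vertex -0.211 1.972 -3.939
vertex -0.894 2.165 -3.697
endloop
endfacet
facet normal -0.571 0.386 0.724
outer loop
vertex -0.412 2.569 -3.532
vertex -0.894 2.165 -3.697
vertex 0.091 0.928 -2.261
endloop
endfacet
facet normal -0.150 0.521 -0.840
outer loop
vertex -0.894 2.165 -3.697
vertex -0.211 1.972 -3.939
vertex -0.862 1.615 -4.044
endloop
endfacet
facet normal -0.887 -0.282 0.365
outer loop
vertex -0.894 2.165 -3.697
vertex -0.862 1.615 -4.044
vertex 0.091 0.928 -2.261
endloop
endfacet
facet normal -0.152 0.523 -0.839
outer loop
vertex -0.862 1.615 -4.044
vertex -0.211 1.972 -3.939
vertex -0.34 1.335 -4.313
endloop
endfacet
facet normal -0.498 -0.865 -0.067
outer loop
vertex -0.862 1.615 -4.044
vertex -0.34 1.335 -4.313
vertex 0.091 0.928 -2.261
endloop
endfacet
facet normal -0.151 0.523 -0.839
outer loop
vertex -0.34 1.335 -4.313
vertex -0.211 1.972 -3.939
vertex 0.279 1.534 -4.3
endloop
endfacet
facet normal 0.301 -0.921 -0.246
outer loop
vertex -0.34 1.335 -4.313
vertex 0.279 1.534 -4.3
vertex 0.091 0.928 -2.261
endloop
endfacet

endsolid


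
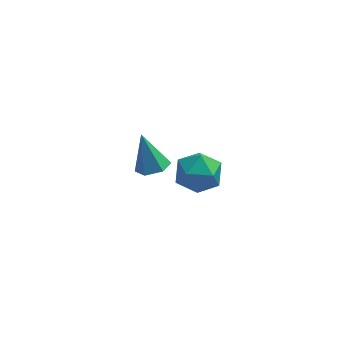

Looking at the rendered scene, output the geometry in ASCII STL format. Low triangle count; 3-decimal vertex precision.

solid 
facet normal 0.269 -0.315 -0.910
outer loop
vertex 0.465 1.962 -1.983
vertex -0.012 2.605 -2.347
vertex 0.833 2.744 -2.145
endloop
endfacet
facet normal 0.720 -0.201 0.665
outer loop
vertex 0.465 1.962 -1.983
vertex 0.833 2.744 -2.145
vertex -0.568 3.255 -0.473
endloop
endfacet
facet normal 0.269 -0.315 -0.910
outer loop
vertex 0.833 2.744 -2.145
vertex -0.012 2.605 -2.347
vertex 0.356 3.388 -2.509
endloop
endfacet
facet normal 0.653 0.676 0.341
outer loop
vertex 0.833 2.744 -2.145
vertex 0.356 3.388 -2.509
vertex -0.568 3.255 -0.473
endloop
endfacet
facet normal 0.270 -0.315 -0.910
outer loop
vertex 0.356 3.388 -2.509
vertex -0.012 2.605 -2.347
vertex -0.489 3.249 -2.712
endloop
endfacet
facet normal -0.160 0.987 -0.008
outer loop
vertex 0.356 3.388 -2.509
vertex -0.489 3.249 -2.712
vertex -0.568 3.255 -0.473
endloop
endfacet
facet normal 0.269 -0.316 -0.910
outer loop
vertex -0.489 3.249 -2.712
vertex -0.012 2.605 -2.347
vertex -0.857 2.466 -2.549
endloop
endfacet
facet normal -0.907 0.419 -0.033
outer loop
vertex -0.489 3.249 -2.712
vertex -0.857 2.466 -2.549
vertex -0.568 3.255 -0.473
endloop
endfacet
facet normal 0.269 -0.315 -0.910
outer loop
vertex -0.857 2.466 -2.549
vertex -0.012 2.605 -2.347
vertex -0.38 1.823 -2.185
endloop
endfacet
facet normal -0.840 -0.458 0.291
outer loop
vertex -0.857 2.466 -2.549
vertex -0.38 1.823 -2.185
vertex -0.568 3.255 -0.473
endloop
endfacet
facet normal 0.269 -0.315 -0.910
outer loop
vertex -0.38 1.823 -2.185
vertex -0.012 2.605 -2.347
vertex 0.465 1.962 -1.983
endloop
endfacet
facet normal -0.027 -0.768 0.640
outer loop
vertex -0.38 1.823 -2.185
vertex 0.465 1.962 -1.983
vertex -0.568 3.255 -0.473
endloop
endfacet
facet normal 0.425 0.606 0.672
outer loop
vertex 2.148 -1.981 3.688
vertex 2.21 -2.85 4.432
vertex 3.076 -2.653 3.707
endloop
endfacet
facet normal 0.586 0.810 0.007
outer loop
vertex 2.148 -1.981 3.688
vertex 3.076 -2.653 3.707
vertex 2.63 -2.321 2.705
endloop
endfacet
facet normal -0.024 0.941 -0.337
outer loop
vertex 2.148 -1.981 3.688
vertex 2.63 -2.321 2.705
vertex 1.489 -2.313 2.81
endloop
endfacet
facet normal -0.563 0.818 0.113
outer loop
vertex 2.148 -1.981 3.688
vertex 1.489 -2.313 2.81
vertex 1.229 -2.64 3.878
endloop
endfacet
facet normal -0.286 0.611 0.738
outer loop
vertex 2.148 -1.981 3.688
vertex 1.229 -2.64 3.878
vertex 2.21 -2.85 4.432
endloop
endfacet
facet normal 0.911 0.264 -0.318
outer loop
vertex 2.63 -2.321 2.705
vertex 3.076 -2.653 3.707
vertex 2.991 -3.4 2.842
endloop
endfacet
facet normal 0.649 -0.065 0.758
outer loop
vertex 3.076 -2.653 3.707
vertex 2.21 -2.85 4.432
vertex 2.731 -3.727 3.91
endloop
endfacet
facet normal -0.500 -0.058 0.864
outer loop
vertex 2.21 -2.85 4.432
vertex 1.229 -2.64 3.878
vertex 1.59 -3.719 4.015
endloop
endfacet
facet normal -0.950 0.277 -0.146
outer loop
vertex 1.229 -2.64 3.878
vertex 1.489 -2.313 2.81
vertex 1.144 -3.387 3.013
endloop
endfacet
facet normal -0.077 0.476 -0.876
outer loop
vertex 1.489 -2.313 2.81
vertex 2.63 -2.321 2.705
vertex 2.01 -3.19 2.288
endloop
endfacet
facet normal 0.563 -0.818 -0.113
outer loop
vertex 2.072 -4.059 3.032
vertex 2.991 -3.4 2.842
vertex 2.731 -3.727 3.91
endloop
endfacet
facet normal 0.024 -0.941 0.337
outer loop
vertex 2.072 -4.059 3.032
vertex 2.731 -3.727 3.91
vertex 1.59 -3.719 4.015
endloop
endfacet
facet normal -0.586 -0.810 -0.007
outer loop
vertex 2.072 -4.059 3.032
vertex 1.59 -3.719 4.015
vertex 1.144 -3.387 3.013
endloop
endfacet
facet normal -0.425 -0.606 -0.672
outer loop
vertex 2.072 -4.059 3.032
vertex 1.144 -3.387 3.013
vertex 2.01 -3.19 2.288
endloop
endfacet
facet normal 0.286 -0.611 -0.738
outer loop
vertex 2.072 -4.059 3.032
vertex 2.01 -3.19 2.288
vertex 2.991 -3.4 2.842
endloop
endfacet
facet normal 0.950 -0.277 0.146
outer loop
vertex 2.731 -3.727 3.91
vertex 2.991 -3.4 2.842
vertex 3.076 -2.653 3.707
endloop
endfacet
facet normal 0.077 -0.476 0.876
outer loop
vertex 1.59 -3.719 4.015
vertex 2.731 -3.727 3.91
vertex 2.21 -2.85 4.432
endloop
endfacet
facet normal -0.911 -0.264 0.318
outer loop
vertex 1.144 -3.387 3.013
vertex 1.59 -3.719 4.015
vertex 1.229 -2.64 3.878
endloop
endfacet
facet normal -0.649 0.065 -0.758
outer loop
vertex 2.01 -3.19 2.288
vertex 1.144 -3.387 3.013
vertex 1.489 -2.313 2.81
endloop
endfacet
facet normal 0.500 0.058 -0.864
outer loop
vertex 2.991 -3.4 2.842
vertex 2.01 -3.19 2.288
vertex 2.63 -2.321 2.705
endloop
endfacet

endsolid


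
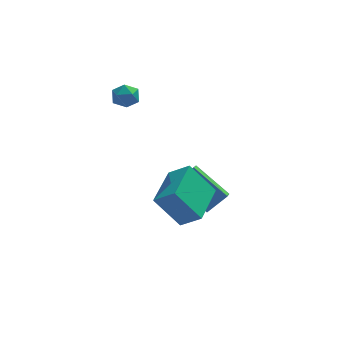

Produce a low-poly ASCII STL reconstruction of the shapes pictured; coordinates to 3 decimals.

solid 
facet normal -0.697 0.380 -0.608
outer loop
vertex 1.475 -2.869 0.365
vertex 2.331 -0.973 0.57
vertex 2.547 -3.198 -1.068
endloop
endfacet
facet normal -0.410 -0.907 -0.098
outer loop
vertex 3.369 -3.647 -0.35
vertex 1.475 -2.869 0.365
vertex 2.547 -3.198 -1.068
endloop
endfacet
facet normal -0.697 0.380 -0.608
outer loop
vertex 2.547 -3.198 -1.068
vertex 2.331 -0.973 0.57
vertex 3.403 -1.302 -0.863
endloop
endfacet
facet normal 0.589 -0.181 -0.788
outer loop
vertex 3.403 -1.302 -0.863
vertex 3.369 -3.647 -0.35
vertex 2.547 -3.198 -1.068
endloop
endfacet
facet normal -0.589 0.181 0.788
outer loop
vertex 1.475 -2.869 0.365
vertex 3.153 -1.422 1.288
vertex 2.331 -0.973 0.57
endloop
endfacet
facet normal -0.410 -0.907 -0.098
outer loop
vertex 2.297 -3.318 1.083
vertex 1.475 -2.869 0.365
vertex 3.369 -3.647 -0.35
endloop
endfacet
facet normal -0.589 0.181 0.788
outer loop
vertex 2.297 -3.318 1.083
vertex 3.153 -1.422 1.288
vertex 1.475 -2.869 0.365
endloop
endfacet
facet normal 0.410 0.907 0.098
outer loop
vertex 2.331 -0.973 0.57
vertex 3.153 -1.422 1.288
vertex 3.403 -1.302 -0.863
endloop
endfacet
facet normal 0.589 -0.181 -0.788
outer loop
vertex 4.225 -1.751 -0.145
vertex 3.369 -3.647 -0.35
vertex 3.403 -1.302 -0.863
endloop
endfacet
facet normal 0.410 0.907 0.098
outer loop
vertex 3.403 -1.302 -0.863
vertex 3.153 -1.422 1.288
vertex 4.225 -1.751 -0.145
endloop
endfacet
facet normal 0.697 -0.380 0.608
outer loop
vertex 4.225 -1.751 -0.145
vertex 2.297 -3.318 1.083
vertex 3.369 -3.647 -0.35
endloop
endfacet
facet normal 0.697 -0.380 0.608
outer loop
vertex 3.153 -1.422 1.288
vertex 2.297 -3.318 1.083
vertex 4.225 -1.751 -0.145
endloop
endfacet
facet normal -0.321 0.675 0.664
outer loop
vertex 0.989 3.461 3.062
vertex 0.377 3.137 3.095
vertex 0.888 2.955 3.527
endloop
endfacet
facet normal 0.384 0.582 0.717
outer loop
vertex 0.989 3.461 3.062
vertex 0.888 2.955 3.527
vertex 1.487 2.991 3.177
endloop
endfacet
facet normal 0.674 0.734 0.081
outer loop
vertex 0.989 3.461 3.062
vertex 1.487 2.991 3.177
vertex 1.345 3.193 2.529
endloop
endfacet
facet normal 0.149 0.920 -0.363
outer loop
vertex 0.989 3.461 3.062
vertex 1.345 3.193 2.529
vertex 0.659 3.284 2.478
endloop
endfacet
facet normal -0.468 0.884 -0.003
outer loop
vertex 0.989 3.461 3.062
vertex 0.659 3.284 2.478
vertex 0.377 3.137 3.095
endloop
endfacet
facet normal 0.506 -0.106 0.856
outer loop
vertex 1.487 2.991 3.177
vertex 0.888 2.955 3.527
vertex 1.181 2.376 3.282
endloop
endfacet
facet normal -0.636 0.044 0.771
outer loop
vertex 0.888 2.955 3.527
vertex 0.377 3.137 3.095
vertex 0.495 2.467 3.231
endloop
endfacet
facet normal -0.872 0.381 -0.308
outer loop
vertex 0.377 3.137 3.095
vertex 0.659 3.284 2.478
vertex 0.353 2.669 2.583
endloop
endfacet
facet normal 0.124 0.439 -0.890
outer loop
vertex 0.659 3.284 2.478
vertex 1.345 3.193 2.529
vertex 0.952 2.705 2.233
endloop
endfacet
facet normal 0.976 0.137 -0.171
outer loop
vertex 1.345 3.193 2.529
vertex 1.487 2.991 3.177
vertex 1.463 2.523 2.665
endloop
endfacet
facet normal -0.149 -0.920 0.363
outer loop
vertex 0.851 2.199 2.698
vertex 1.181 2.376 3.282
vertex 0.495 2.467 3.231
endloop
endfacet
facet normal -0.674 -0.734 -0.081
outer loop
vertex 0.851 2.199 2.698
vertex 0.495 2.467 3.231
vertex 0.353 2.669 2.583
endloop
endfacet
facet normal -0.384 -0.582 -0.717
outer loop
vertex 0.851 2.199 2.698
vertex 0.353 2.669 2.583
vertex 0.952 2.705 2.233
endloop
endfacet
facet normal 0.321 -0.675 -0.664
outer loop
vertex 0.851 2.199 2.698
vertex 0.952 2.705 2.233
vertex 1.463 2.523 2.665
endloop
endfacet
facet normal 0.468 -0.884 0.003
outer loop
vertex 0.851 2.199 2.698
vertex 1.463 2.523 2.665
vertex 1.181 2.376 3.282
endloop
endfacet
facet normal -0.124 -0.439 0.890
outer loop
vertex 0.495 2.467 3.231
vertex 1.181 2.376 3.282
vertex 0.888 2.955 3.527
endloop
endfacet
facet normal -0.976 -0.137 0.171
outer loop
vertex 0.353 2.669 2.583
vertex 0.495 2.467 3.231
vertex 0.377 3.137 3.095
endloop
endfacet
facet normal -0.506 0.106 -0.856
outer loop
vertex 0.952 2.705 2.233
vertex 0.353 2.669 2.583
vertex 0.659 3.284 2.478
endloop
endfacet
facet normal 0.636 -0.044 -0.771
outer loop
vertex 1.463 2.523 2.665
vertex 0.952 2.705 2.233
vertex 1.345 3.193 2.529
endloop
endfacet
facet normal 0.872 -0.381 0.308
outer loop
vertex 1.181 2.376 3.282
vertex 1.463 2.523 2.665
vertex 1.487 2.991 3.177
endloop
endfacet
facet normal -0.745 -0.201 -0.636
outer loop
vertex 4.036 -0.528 -2.55
vertex 2.722 0.551 -1.352
vertex 4.25 0.303 -3.064
endloop
endfacet
facet normal 0.632 -0.519 -0.575
outer loop
vertex 5.158 0.549 -2.288
vertex 4.036 -0.528 -2.55
vertex 4.25 0.303 -3.064
endloop
endfacet
facet normal -0.745 -0.202 -0.636
outer loop
vertex 4.25 0.303 -3.064
vertex 2.722 0.551 -1.352
vertex 2.935 1.381 -1.866
endloop
endfacet
facet normal 0.214 0.831 -0.513
outer loop
vertex 2.935 1.381 -1.866
vertex 5.158 0.549 -2.288
vertex 4.25 0.303 -3.064
endloop
endfacet
facet normal -0.214 -0.831 0.514
outer loop
vertex 4.036 -0.528 -2.55
vertex 3.63 0.797 -0.576
vertex 2.722 0.551 -1.352
endloop
endfacet
facet normal 0.632 -0.519 -0.576
outer loop
vertex 4.945 -0.281 -1.774
vertex 4.036 -0.528 -2.55
vertex 5.158 0.549 -2.288
endloop
endfacet
facet normal -0.213 -0.831 0.514
outer loop
vertex 4.945 -0.281 -1.774
vertex 3.63 0.797 -0.576
vertex 4.036 -0.528 -2.55
endloop
endfacet
facet normal -0.632 0.519 0.575
outer loop
vertex 2.722 0.551 -1.352
vertex 3.63 0.797 -0.576
vertex 2.935 1.381 -1.866
endloop
endfacet
facet normal 0.213 0.831 -0.514
outer loop
vertex 3.844 1.628 -1.09
vertex 5.158 0.549 -2.288
vertex 2.935 1.381 -1.866
endloop
endfacet
facet normal -0.632 0.519 0.575
outer loop
vertex 2.935 1.381 -1.866
vertex 3.63 0.797 -0.576
vertex 3.844 1.628 -1.09
endloop
endfacet
facet normal 0.745 0.202 0.635
outer loop
vertex 3.844 1.628 -1.09
vertex 4.945 -0.281 -1.774
vertex 5.158 0.549 -2.288
endloop
endfacet
facet normal 0.745 0.202 0.636
outer loop
vertex 3.63 0.797 -0.576
vertex 4.945 -0.281 -1.774
vertex 3.844 1.628 -1.09
endloop
endfacet

endsolid


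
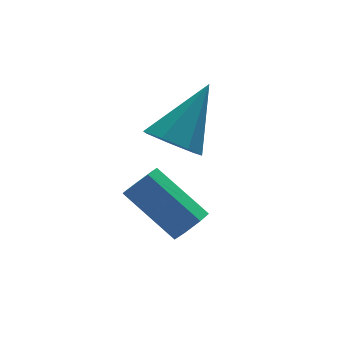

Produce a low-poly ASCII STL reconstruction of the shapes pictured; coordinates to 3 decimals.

solid 
facet normal 0.510 -0.597 -0.620
outer loop
vertex 1.825 -0.823 1.986
vertex 1.367 -1.178 1.951
vertex 1.497 -0.721 1.618
endloop
endfacet
facet normal 0.561 0.777 -0.285
outer loop
vertex 1.825 -0.823 1.986
vertex 1.497 -0.721 1.618
vertex 0.871 0.292 3.145
endloop
endfacet
facet normal 0.563 0.776 -0.284
outer loop
vertex 0.871 0.292 3.145
vertex 1.497 -0.721 1.618
vertex 0.543 0.395 2.777
endloop
endfacet
facet normal -0.509 0.596 0.621
outer loop
vertex 0.871 0.292 3.145
vertex 0.543 0.395 2.777
vertex 0.413 -0.062 3.109
endloop
endfacet
facet normal 0.510 -0.597 -0.619
outer loop
vertex 1.497 -0.721 1.618
vertex 1.367 -1.178 1.951
vertex 1.071 -0.963 1.5
endloop
endfacet
facet normal -0.158 0.643 -0.749
outer loop
vertex 1.497 -0.721 1.618
vertex 1.071 -0.963 1.5
vertex 0.543 0.395 2.777
endloop
endfacet
facet normal -0.158 0.643 -0.749
outer loop
vertex 0.543 0.395 2.777
vertex 1.071 -0.963 1.5
vertex 0.118 0.153 2.659
endloop
endfacet
facet normal -0.511 0.596 0.620
outer loop
vertex 0.543 0.395 2.777
vertex 0.118 0.153 2.659
vertex 0.413 -0.062 3.109
endloop
endfacet
facet normal 0.509 -0.598 -0.619
outer loop
vertex 1.071 -0.963 1.5
vertex 1.367 -1.178 1.951
vertex 0.868 -1.366 1.722
endloop
endfacet
facet normal -0.760 0.025 -0.649
outer loop
vertex 1.071 -0.963 1.5
vertex 0.868 -1.366 1.722
vertex 0.118 0.153 2.659
endloop
endfacet
facet normal -0.760 0.025 -0.649
outer loop
vertex 0.118 0.153 2.659
vertex 0.868 -1.366 1.722
vertex -0.085 -0.251 2.881
endloop
endfacet
facet normal -0.510 0.597 0.619
outer loop
vertex 0.118 0.153 2.659
vertex -0.085 -0.251 2.881
vertex 0.413 -0.062 3.109
endloop
endfacet
facet normal 0.509 -0.596 -0.620
outer loop
vertex 0.868 -1.366 1.722
vertex 1.367 -1.178 1.951
vertex 1.041 -1.628 2.116
endloop
endfacet
facet normal -0.789 -0.612 -0.060
outer loop
vertex 0.868 -1.366 1.722
vertex 1.041 -1.628 2.116
vertex -0.085 -0.251 2.881
endloop
endfacet
facet normal -0.789 -0.611 -0.061
outer loop
vertex -0.085 -0.251 2.881
vertex 1.041 -1.628 2.116
vertex 0.087 -0.512 3.274
endloop
endfacet
facet normal -0.510 0.597 0.620
outer loop
vertex -0.085 -0.251 2.881
vertex 0.087 -0.512 3.274
vertex 0.413 -0.062 3.109
endloop
endfacet
facet normal 0.509 -0.596 -0.621
outer loop
vertex 1.041 -1.628 2.116
vertex 1.367 -1.178 1.951
vertex 1.459 -1.551 2.385
endloop
endfacet
facet normal -0.224 -0.787 0.574
outer loop
vertex 1.041 -1.628 2.116
vertex 1.459 -1.551 2.385
vertex 0.087 -0.512 3.274
endloop
endfacet
facet normal -0.225 -0.788 0.573
outer loop
vertex 0.087 -0.512 3.274
vertex 1.459 -1.551 2.385
vertex 0.505 -0.435 3.544
endloop
endfacet
facet normal -0.510 0.597 0.620
outer loop
vertex 0.087 -0.512 3.274
vertex 0.505 -0.435 3.544
vertex 0.413 -0.062 3.109
endloop
endfacet
facet normal 0.510 -0.596 -0.620
outer loop
vertex 1.459 -1.551 2.385
vertex 1.367 -1.178 1.951
vertex 1.807 -1.193 2.327
endloop
endfacet
facet normal 0.510 -0.370 0.776
outer loop
vertex 1.459 -1.551 2.385
vertex 1.807 -1.193 2.327
vertex 0.505 -0.435 3.544
endloop
endfacet
facet normal 0.510 -0.371 0.776
outer loop
vertex 0.505 -0.435 3.544
vertex 1.807 -1.193 2.327
vertex 0.854 -0.077 3.486
endloop
endfacet
facet normal -0.509 0.597 0.620
outer loop
vertex 0.505 -0.435 3.544
vertex 0.854 -0.077 3.486
vertex 0.413 -0.062 3.109
endloop
endfacet
facet normal 0.510 -0.596 -0.620
outer loop
vertex 1.807 -1.193 2.327
vertex 1.367 -1.178 1.951
vertex 1.825 -0.823 1.986
endloop
endfacet
facet normal 0.860 0.323 0.396
outer loop
vertex 1.807 -1.193 2.327
vertex 1.825 -0.823 1.986
vertex 0.854 -0.077 3.486
endloop
endfacet
facet normal 0.859 0.325 0.395
outer loop
vertex 0.854 -0.077 3.486
vertex 1.825 -0.823 1.986
vertex 0.871 0.292 3.145
endloop
endfacet
facet normal -0.510 0.596 0.620
outer loop
vertex 0.854 -0.077 3.486
vertex 0.871 0.292 3.145
vertex 0.413 -0.062 3.109
endloop
endfacet
facet normal -0.595 -0.340 -0.728
outer loop
vertex 2.511 1.956 2.408
vertex 1.883 1.807 2.991
vertex 2.034 2.529 2.53
endloop
endfacet
facet normal 0.672 0.639 -0.375
outer loop
vertex 2.511 1.956 2.408
vertex 2.034 2.529 2.53
vertex 3.157 2.533 4.549
endloop
endfacet
facet normal -0.596 -0.340 -0.727
outer loop
vertex 2.034 2.529 2.53
vertex 1.883 1.807 2.991
vertex 1.444 2.558 3.0
endloop
endfacet
facet normal 0.033 0.999 -0.020
outer loop
vertex 2.034 2.529 2.53
vertex 1.444 2.558 3.0
vertex 3.157 2.533 4.549
endloop
endfacet
facet normal -0.596 -0.340 -0.728
outer loop
vertex 1.444 2.558 3.0
vertex 1.883 1.807 2.991
vertex 1.184 2.022 3.463
endloop
endfacet
facet normal -0.476 0.696 0.538
outer loop
vertex 1.444 2.558 3.0
vertex 1.184 2.022 3.463
vertex 3.157 2.533 4.549
endloop
endfacet
facet normal -0.596 -0.339 -0.728
outer loop
vertex 1.184 2.022 3.463
vertex 1.883 1.807 2.991
vertex 1.45 1.323 3.571
endloop
endfacet
facet normal -0.473 -0.044 0.880
outer loop
vertex 1.184 2.022 3.463
vertex 1.45 1.323 3.571
vertex 3.157 2.533 4.549
endloop
endfacet
facet normal -0.596 -0.339 -0.728
outer loop
vertex 1.45 1.323 3.571
vertex 1.883 1.807 2.991
vertex 2.042 0.989 3.242
endloop
endfacet
facet normal 0.042 -0.663 0.748
outer loop
vertex 1.45 1.323 3.571
vertex 2.042 0.989 3.242
vertex 3.157 2.533 4.549
endloop
endfacet
facet normal -0.595 -0.339 -0.728
outer loop
vertex 2.042 0.989 3.242
vertex 1.883 1.807 2.991
vertex 2.514 1.271 2.725
endloop
endfacet
facet normal 0.679 -0.694 0.241
outer loop
vertex 2.042 0.989 3.242
vertex 2.514 1.271 2.725
vertex 3.157 2.533 4.549
endloop
endfacet
facet normal -0.595 -0.340 -0.728
outer loop
vertex 2.514 1.271 2.725
vertex 1.883 1.807 2.991
vertex 2.511 1.956 2.408
endloop
endfacet
facet normal 0.959 -0.115 -0.258
outer loop
vertex 2.514 1.271 2.725
vertex 2.511 1.956 2.408
vertex 3.157 2.533 4.549
endloop
endfacet

endsolid


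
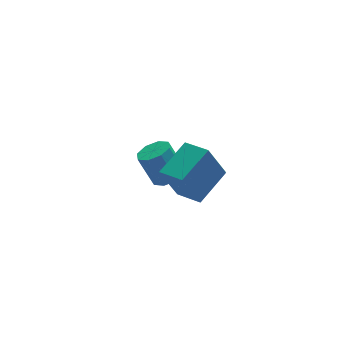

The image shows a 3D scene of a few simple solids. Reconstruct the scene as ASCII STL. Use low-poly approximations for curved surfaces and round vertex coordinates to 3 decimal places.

solid 
facet normal -0.759 -0.568 -0.319
outer loop
vertex 0.108 -1.367 1.354
vertex -0.469 -0.43 1.059
vertex 0.767 -1.424 -0.113
endloop
endfacet
facet normal 0.506 -0.823 0.259
outer loop
vertex 1.989 -0.51 0.401
vertex 0.108 -1.367 1.354
vertex 0.767 -1.424 -0.113
endloop
endfacet
facet normal -0.759 -0.568 -0.319
outer loop
vertex 0.767 -1.424 -0.113
vertex -0.469 -0.43 1.059
vertex 0.19 -0.486 -0.409
endloop
endfacet
facet normal 0.410 -0.035 -0.911
outer loop
vertex 0.19 -0.486 -0.409
vertex 1.989 -0.51 0.401
vertex 0.767 -1.424 -0.113
endloop
endfacet
facet normal -0.410 0.035 0.912
outer loop
vertex 0.108 -1.367 1.354
vertex 0.753 0.484 1.573
vertex -0.469 -0.43 1.059
endloop
endfacet
facet normal 0.506 -0.823 0.259
outer loop
vertex 1.33 -0.454 1.869
vertex 0.108 -1.367 1.354
vertex 1.989 -0.51 0.401
endloop
endfacet
facet normal -0.410 0.035 0.911
outer loop
vertex 1.33 -0.454 1.869
vertex 0.753 0.484 1.573
vertex 0.108 -1.367 1.354
endloop
endfacet
facet normal -0.506 0.823 -0.259
outer loop
vertex -0.469 -0.43 1.059
vertex 0.753 0.484 1.573
vertex 0.19 -0.486 -0.409
endloop
endfacet
facet normal 0.410 -0.035 -0.911
outer loop
vertex 1.412 0.427 0.106
vertex 1.989 -0.51 0.401
vertex 0.19 -0.486 -0.409
endloop
endfacet
facet normal -0.506 0.823 -0.259
outer loop
vertex 0.19 -0.486 -0.409
vertex 0.753 0.484 1.573
vertex 1.412 0.427 0.106
endloop
endfacet
facet normal 0.759 0.568 0.319
outer loop
vertex 1.412 0.427 0.106
vertex 1.33 -0.454 1.869
vertex 1.989 -0.51 0.401
endloop
endfacet
facet normal 0.759 0.568 0.319
outer loop
vertex 0.753 0.484 1.573
vertex 1.33 -0.454 1.869
vertex 1.412 0.427 0.106
endloop
endfacet
facet normal 0.342 -0.337 -0.877
outer loop
vertex 1.712 3.841 -3.53
vertex 1.048 3.626 -3.706
vertex 1.426 4.233 -3.792
endloop
endfacet
facet normal 0.784 0.617 0.068
outer loop
vertex 1.712 3.841 -3.53
vertex 1.426 4.233 -3.792
vertex 1.216 4.33 -2.258
endloop
endfacet
facet normal 0.783 0.618 0.068
outer loop
vertex 1.216 4.33 -2.258
vertex 1.426 4.233 -3.792
vertex 0.93 4.721 -2.52
endloop
endfacet
facet normal -0.342 0.337 0.877
outer loop
vertex 1.216 4.33 -2.258
vertex 0.93 4.721 -2.52
vertex 0.552 4.114 -2.434
endloop
endfacet
facet normal 0.341 -0.337 -0.878
outer loop
vertex 1.426 4.233 -3.792
vertex 1.048 3.626 -3.706
vertex 0.918 4.269 -4.003
endloop
endfacet
facet normal 0.186 0.939 -0.288
outer loop
vertex 1.426 4.233 -3.792
vertex 0.918 4.269 -4.003
vertex 0.93 4.721 -2.52
endloop
endfacet
facet normal 0.186 0.939 -0.288
outer loop
vertex 0.93 4.721 -2.52
vertex 0.918 4.269 -4.003
vertex 0.422 4.757 -2.731
endloop
endfacet
facet normal -0.341 0.337 0.878
outer loop
vertex 0.93 4.721 -2.52
vertex 0.422 4.757 -2.731
vertex 0.552 4.114 -2.434
endloop
endfacet
facet normal 0.343 -0.336 -0.877
outer loop
vertex 0.918 4.269 -4.003
vertex 1.048 3.626 -3.706
vertex 0.487 3.928 -4.041
endloop
endfacet
facet normal -0.520 0.710 -0.475
outer loop
vertex 0.918 4.269 -4.003
vertex 0.487 3.928 -4.041
vertex 0.422 4.757 -2.731
endloop
endfacet
facet normal -0.520 0.710 -0.475
outer loop
vertex 0.422 4.757 -2.731
vertex 0.487 3.928 -4.041
vertex -0.009 4.416 -2.769
endloop
endfacet
facet normal -0.343 0.336 0.877
outer loop
vertex 0.422 4.757 -2.731
vertex -0.009 4.416 -2.769
vertex 0.552 4.114 -2.434
endloop
endfacet
facet normal 0.342 -0.337 -0.877
outer loop
vertex 0.487 3.928 -4.041
vertex 1.048 3.626 -3.706
vertex 0.384 3.41 -3.882
endloop
endfacet
facet normal -0.921 0.065 -0.384
outer loop
vertex 0.487 3.928 -4.041
vertex 0.384 3.41 -3.882
vertex -0.009 4.416 -2.769
endloop
endfacet
facet normal -0.921 0.065 -0.384
outer loop
vertex -0.009 4.416 -2.769
vertex 0.384 3.41 -3.882
vertex -0.112 3.899 -2.61
endloop
endfacet
facet normal -0.342 0.338 0.877
outer loop
vertex -0.009 4.416 -2.769
vertex -0.112 3.899 -2.61
vertex 0.552 4.114 -2.434
endloop
endfacet
facet normal 0.342 -0.337 -0.877
outer loop
vertex 0.384 3.41 -3.882
vertex 1.048 3.626 -3.706
vertex 0.67 3.019 -3.62
endloop
endfacet
facet normal -0.783 -0.618 -0.068
outer loop
vertex 0.384 3.41 -3.882
vertex 0.67 3.019 -3.62
vertex -0.112 3.899 -2.61
endloop
endfacet
facet normal -0.784 -0.618 -0.069
outer loop
vertex -0.112 3.899 -2.61
vertex 0.67 3.019 -3.62
vertex 0.174 3.507 -2.348
endloop
endfacet
facet normal -0.342 0.337 0.877
outer loop
vertex -0.112 3.899 -2.61
vertex 0.174 3.507 -2.348
vertex 0.552 4.114 -2.434
endloop
endfacet
facet normal 0.341 -0.337 -0.878
outer loop
vertex 0.67 3.019 -3.62
vertex 1.048 3.626 -3.706
vertex 1.178 2.983 -3.409
endloop
endfacet
facet normal -0.186 -0.939 0.288
outer loop
vertex 0.67 3.019 -3.62
vertex 1.178 2.983 -3.409
vertex 0.174 3.507 -2.348
endloop
endfacet
facet normal -0.186 -0.939 0.288
outer loop
vertex 0.174 3.507 -2.348
vertex 1.178 2.983 -3.409
vertex 0.682 3.471 -2.137
endloop
endfacet
facet normal -0.341 0.337 0.878
outer loop
vertex 0.174 3.507 -2.348
vertex 0.682 3.471 -2.137
vertex 0.552 4.114 -2.434
endloop
endfacet
facet normal 0.343 -0.336 -0.877
outer loop
vertex 1.178 2.983 -3.409
vertex 1.048 3.626 -3.706
vertex 1.609 3.324 -3.371
endloop
endfacet
facet normal 0.520 -0.710 0.475
outer loop
vertex 1.178 2.983 -3.409
vertex 1.609 3.324 -3.371
vertex 0.682 3.471 -2.137
endloop
endfacet
facet normal 0.520 -0.710 0.475
outer loop
vertex 0.682 3.471 -2.137
vertex 1.609 3.324 -3.371
vertex 1.113 3.812 -2.099
endloop
endfacet
facet normal -0.343 0.336 0.877
outer loop
vertex 0.682 3.471 -2.137
vertex 1.113 3.812 -2.099
vertex 0.552 4.114 -2.434
endloop
endfacet
facet normal 0.342 -0.338 -0.877
outer loop
vertex 1.609 3.324 -3.371
vertex 1.048 3.626 -3.706
vertex 1.712 3.841 -3.53
endloop
endfacet
facet normal 0.921 -0.065 0.384
outer loop
vertex 1.609 3.324 -3.371
vertex 1.712 3.841 -3.53
vertex 1.113 3.812 -2.099
endloop
endfacet
facet normal 0.921 -0.065 0.384
outer loop
vertex 1.113 3.812 -2.099
vertex 1.712 3.841 -3.53
vertex 1.216 4.33 -2.258
endloop
endfacet
facet normal -0.342 0.337 0.877
outer loop
vertex 1.113 3.812 -2.099
vertex 1.216 4.33 -2.258
vertex 0.552 4.114 -2.434
endloop
endfacet

endsolid


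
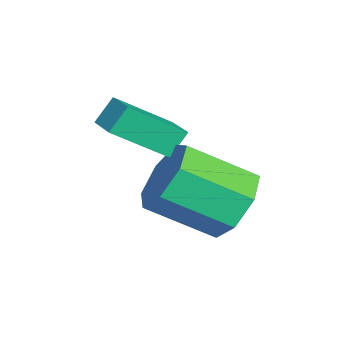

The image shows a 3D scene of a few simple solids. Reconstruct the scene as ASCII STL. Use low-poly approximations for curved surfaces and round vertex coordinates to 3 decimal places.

solid 
facet normal -0.045 0.855 -0.516
outer loop
vertex 1.591 0.17 -2.13
vertex 0.546 0.178 -2.026
vertex 1.271 0.598 -1.393
endloop
endfacet
facet normal 0.935 0.217 0.280
outer loop
vertex 1.591 0.17 -2.13
vertex 1.271 0.598 -1.393
vertex 1.678 -1.506 -1.118
endloop
endfacet
facet normal 0.935 0.217 0.279
outer loop
vertex 1.678 -1.506 -1.118
vertex 1.271 0.598 -1.393
vertex 1.358 -1.078 -0.38
endloop
endfacet
facet normal 0.045 -0.856 0.516
outer loop
vertex 1.678 -1.506 -1.118
vertex 1.358 -1.078 -0.38
vertex 0.634 -1.498 -1.014
endloop
endfacet
facet normal -0.044 0.855 -0.517
outer loop
vertex 1.271 0.598 -1.393
vertex 0.546 0.178 -2.026
vertex 0.405 0.711 -1.132
endloop
endfacet
facet normal 0.309 0.504 0.807
outer loop
vertex 1.271 0.598 -1.393
vertex 0.405 0.711 -1.132
vertex 1.358 -1.078 -0.38
endloop
endfacet
facet normal 0.308 0.503 0.807
outer loop
vertex 1.358 -1.078 -0.38
vertex 0.405 0.711 -1.132
vertex 0.492 -0.965 -0.12
endloop
endfacet
facet normal 0.044 -0.855 0.517
outer loop
vertex 1.358 -1.078 -0.38
vertex 0.492 -0.965 -0.12
vertex 0.634 -1.498 -1.014
endloop
endfacet
facet normal -0.044 0.855 -0.517
outer loop
vertex 0.405 0.711 -1.132
vertex 0.546 0.178 -2.026
vertex -0.355 0.422 -1.545
endloop
endfacet
facet normal -0.551 0.410 0.727
outer loop
vertex 0.405 0.711 -1.132
vertex -0.355 0.422 -1.545
vertex 0.492 -0.965 -0.12
endloop
endfacet
facet normal -0.551 0.410 0.727
outer loop
vertex 0.492 -0.965 -0.12
vertex -0.355 0.422 -1.545
vertex -0.267 -1.254 -0.533
endloop
endfacet
facet normal 0.044 -0.855 0.517
outer loop
vertex 0.492 -0.965 -0.12
vertex -0.267 -1.254 -0.533
vertex 0.634 -1.498 -1.014
endloop
endfacet
facet normal -0.045 0.855 -0.517
outer loop
vertex -0.355 0.422 -1.545
vertex 0.546 0.178 -2.026
vertex -0.435 -0.051 -2.32
endloop
endfacet
facet normal -0.995 0.007 0.098
outer loop
vertex -0.355 0.422 -1.545
vertex -0.435 -0.051 -2.32
vertex -0.267 -1.254 -0.533
endloop
endfacet
facet normal -0.995 0.008 0.099
outer loop
vertex -0.267 -1.254 -0.533
vertex -0.435 -0.051 -2.32
vertex -0.348 -1.727 -1.308
endloop
endfacet
facet normal 0.045 -0.855 0.517
outer loop
vertex -0.267 -1.254 -0.533
vertex -0.348 -1.727 -1.308
vertex 0.634 -1.498 -1.014
endloop
endfacet
facet normal -0.045 0.855 -0.516
outer loop
vertex -0.435 -0.051 -2.32
vertex 0.546 0.178 -2.026
vertex 0.223 -0.351 -2.874
endloop
endfacet
facet normal -0.690 -0.400 -0.603
outer loop
vertex -0.435 -0.051 -2.32
vertex 0.223 -0.351 -2.874
vertex -0.348 -1.727 -1.308
endloop
endfacet
facet normal -0.690 -0.400 -0.603
outer loop
vertex -0.348 -1.727 -1.308
vertex 0.223 -0.351 -2.874
vertex 0.31 -2.027 -1.861
endloop
endfacet
facet normal 0.045 -0.855 0.517
outer loop
vertex -0.348 -1.727 -1.308
vertex 0.31 -2.027 -1.861
vertex 0.634 -1.498 -1.014
endloop
endfacet
facet normal -0.044 0.855 -0.517
outer loop
vertex 0.223 -0.351 -2.874
vertex 0.546 0.178 -2.026
vertex 1.125 -0.253 -2.789
endloop
endfacet
facet normal 0.135 -0.507 -0.851
outer loop
vertex 0.223 -0.351 -2.874
vertex 1.125 -0.253 -2.789
vertex 0.31 -2.027 -1.861
endloop
endfacet
facet normal 0.134 -0.507 -0.851
outer loop
vertex 0.31 -2.027 -1.861
vertex 1.125 -0.253 -2.789
vertex 1.212 -1.929 -1.777
endloop
endfacet
facet normal 0.045 -0.855 0.517
outer loop
vertex 0.31 -2.027 -1.861
vertex 1.212 -1.929 -1.777
vertex 0.634 -1.498 -1.014
endloop
endfacet
facet normal -0.045 0.855 -0.517
outer loop
vertex 1.125 -0.253 -2.789
vertex 0.546 0.178 -2.026
vertex 1.591 0.17 -2.13
endloop
endfacet
facet normal 0.858 -0.232 -0.458
outer loop
vertex 1.125 -0.253 -2.789
vertex 1.591 0.17 -2.13
vertex 1.212 -1.929 -1.777
endloop
endfacet
facet normal 0.858 -0.232 -0.458
outer loop
vertex 1.212 -1.929 -1.777
vertex 1.591 0.17 -2.13
vertex 1.678 -1.506 -1.118
endloop
endfacet
facet normal 0.045 -0.855 0.517
outer loop
vertex 1.212 -1.929 -1.777
vertex 1.678 -1.506 -1.118
vertex 0.634 -1.498 -1.014
endloop
endfacet
facet normal -0.894 -0.411 -0.177
outer loop
vertex -0.421 -3.153 0.082
vertex -0.742 -2.743 0.753
vertex -0.842 -1.792 -0.951
endloop
endfacet
facet normal 0.377 -0.483 -0.790
outer loop
vertex 0.062 -1.377 -0.773
vertex -0.421 -3.153 0.082
vertex -0.842 -1.792 -0.951
endloop
endfacet
facet normal -0.895 -0.410 -0.177
outer loop
vertex -0.842 -1.792 -0.951
vertex -0.742 -2.743 0.753
vertex -1.163 -1.381 -0.28
endloop
endfacet
facet normal -0.239 0.773 -0.588
outer loop
vertex -1.163 -1.381 -0.28
vertex 0.062 -1.377 -0.773
vertex -0.842 -1.792 -0.951
endloop
endfacet
facet normal 0.239 -0.773 0.587
outer loop
vertex -0.421 -3.153 0.082
vertex 0.162 -2.328 0.931
vertex -0.742 -2.743 0.753
endloop
endfacet
facet normal 0.377 -0.483 -0.790
outer loop
vertex 0.483 -2.739 0.26
vertex -0.421 -3.153 0.082
vertex 0.062 -1.377 -0.773
endloop
endfacet
facet normal 0.238 -0.773 0.588
outer loop
vertex 0.483 -2.739 0.26
vertex 0.162 -2.328 0.931
vertex -0.421 -3.153 0.082
endloop
endfacet
facet normal -0.377 0.483 0.790
outer loop
vertex -0.742 -2.743 0.753
vertex 0.162 -2.328 0.931
vertex -1.163 -1.381 -0.28
endloop
endfacet
facet normal -0.239 0.774 -0.587
outer loop
vertex -0.259 -0.967 -0.102
vertex 0.062 -1.377 -0.773
vertex -1.163 -1.381 -0.28
endloop
endfacet
facet normal -0.377 0.483 0.790
outer loop
vertex -1.163 -1.381 -0.28
vertex 0.162 -2.328 0.931
vertex -0.259 -0.967 -0.102
endloop
endfacet
facet normal 0.894 0.411 0.177
outer loop
vertex -0.259 -0.967 -0.102
vertex 0.483 -2.739 0.26
vertex 0.062 -1.377 -0.773
endloop
endfacet
facet normal 0.895 0.411 0.176
outer loop
vertex 0.162 -2.328 0.931
vertex 0.483 -2.739 0.26
vertex -0.259 -0.967 -0.102
endloop
endfacet

endsolid
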